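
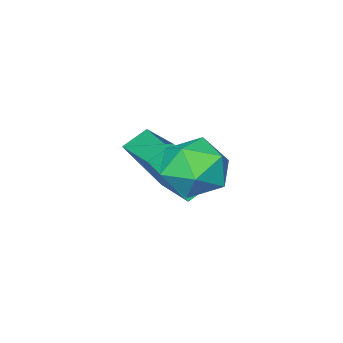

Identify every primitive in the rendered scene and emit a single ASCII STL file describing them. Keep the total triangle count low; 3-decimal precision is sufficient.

solid 
facet normal 0.390 0.826 -0.408
outer loop
vertex 0.779 2.845 2.094
vertex -0.003 3.401 2.472
vertex 0.854 3.272 3.029
endloop
endfacet
facet normal 0.903 0.359 -0.237
outer loop
vertex 0.779 2.845 2.094
vertex 0.854 3.272 3.029
vertex 1.195 2.312 2.872
endloop
endfacet
facet normal 0.772 -0.250 -0.584
outer loop
vertex 0.779 2.845 2.094
vertex 1.195 2.312 2.872
vertex 0.549 1.848 2.217
endloop
endfacet
facet normal 0.178 -0.161 -0.971
outer loop
vertex 0.779 2.845 2.094
vertex 0.549 1.848 2.217
vertex -0.191 2.521 1.97
endloop
endfacet
facet normal -0.058 0.504 -0.862
outer loop
vertex 0.779 2.845 2.094
vertex -0.191 2.521 1.97
vertex -0.003 3.401 2.472
endloop
endfacet
facet normal 0.857 0.229 0.463
outer loop
vertex 1.195 2.312 2.872
vertex 0.854 3.272 3.029
vertex 0.671 2.539 3.73
endloop
endfacet
facet normal 0.027 0.982 0.185
outer loop
vertex 0.854 3.272 3.029
vertex -0.003 3.401 2.472
vertex -0.069 3.212 3.483
endloop
endfacet
facet normal -0.697 0.462 -0.548
outer loop
vertex -0.003 3.401 2.472
vertex -0.191 2.521 1.97
vertex -0.715 2.748 2.828
endloop
endfacet
facet normal -0.316 -0.613 -0.724
outer loop
vertex -0.191 2.521 1.97
vertex 0.549 1.848 2.217
vertex -0.374 1.788 2.671
endloop
endfacet
facet normal 0.645 -0.758 -0.100
outer loop
vertex 0.549 1.848 2.217
vertex 1.195 2.312 2.872
vertex 0.483 1.659 3.228
endloop
endfacet
facet normal -0.178 0.161 0.971
outer loop
vertex -0.299 2.215 3.606
vertex 0.671 2.539 3.73
vertex -0.069 3.212 3.483
endloop
endfacet
facet normal -0.772 0.250 0.584
outer loop
vertex -0.299 2.215 3.606
vertex -0.069 3.212 3.483
vertex -0.715 2.748 2.828
endloop
endfacet
facet normal -0.903 -0.359 0.237
outer loop
vertex -0.299 2.215 3.606
vertex -0.715 2.748 2.828
vertex -0.374 1.788 2.671
endloop
endfacet
facet normal -0.390 -0.826 0.408
outer loop
vertex -0.299 2.215 3.606
vertex -0.374 1.788 2.671
vertex 0.483 1.659 3.228
endloop
endfacet
facet normal 0.058 -0.504 0.862
outer loop
vertex -0.299 2.215 3.606
vertex 0.483 1.659 3.228
vertex 0.671 2.539 3.73
endloop
endfacet
facet normal 0.316 0.613 0.724
outer loop
vertex -0.069 3.212 3.483
vertex 0.671 2.539 3.73
vertex 0.854 3.272 3.029
endloop
endfacet
facet normal -0.645 0.758 0.100
outer loop
vertex -0.715 2.748 2.828
vertex -0.069 3.212 3.483
vertex -0.003 3.401 2.472
endloop
endfacet
facet normal -0.857 -0.229 -0.463
outer loop
vertex -0.374 1.788 2.671
vertex -0.715 2.748 2.828
vertex -0.191 2.521 1.97
endloop
endfacet
facet normal -0.027 -0.982 -0.185
outer loop
vertex 0.483 1.659 3.228
vertex -0.374 1.788 2.671
vertex 0.549 1.848 2.217
endloop
endfacet
facet normal 0.697 -0.462 0.548
outer loop
vertex 0.671 2.539 3.73
vertex 0.483 1.659 3.228
vertex 1.195 2.312 2.872
endloop
endfacet
facet normal -0.414 0.411 -0.812
outer loop
vertex -1.007 1.837 1.365
vertex -0.249 1.713 0.916
vertex -1.7 -0.109 0.734
endloop
endfacet
facet normal -0.852 0.140 0.505
outer loop
vertex -0.951 -0.853 2.204
vertex -1.007 1.837 1.365
vertex -1.7 -0.109 0.734
endloop
endfacet
facet normal -0.414 0.411 -0.812
outer loop
vertex -1.7 -0.109 0.734
vertex -0.249 1.713 0.916
vertex -0.942 -0.233 0.285
endloop
endfacet
facet normal -0.321 -0.901 -0.293
outer loop
vertex -0.942 -0.233 0.285
vertex -0.951 -0.853 2.204
vertex -1.7 -0.109 0.734
endloop
endfacet
facet normal 0.321 0.901 0.293
outer loop
vertex -1.007 1.837 1.365
vertex 0.5 0.969 2.386
vertex -0.249 1.713 0.916
endloop
endfacet
facet normal -0.852 0.140 0.505
outer loop
vertex -0.258 1.093 2.835
vertex -1.007 1.837 1.365
vertex -0.951 -0.853 2.204
endloop
endfacet
facet normal 0.321 0.901 0.293
outer loop
vertex -0.258 1.093 2.835
vertex 0.5 0.969 2.386
vertex -1.007 1.837 1.365
endloop
endfacet
facet normal 0.852 -0.140 -0.505
outer loop
vertex -0.249 1.713 0.916
vertex 0.5 0.969 2.386
vertex -0.942 -0.233 0.285
endloop
endfacet
facet normal -0.321 -0.901 -0.293
outer loop
vertex -0.193 -0.977 1.755
vertex -0.951 -0.853 2.204
vertex -0.942 -0.233 0.285
endloop
endfacet
facet normal 0.852 -0.140 -0.505
outer loop
vertex -0.942 -0.233 0.285
vertex 0.5 0.969 2.386
vertex -0.193 -0.977 1.755
endloop
endfacet
facet normal 0.414 -0.411 0.812
outer loop
vertex -0.193 -0.977 1.755
vertex -0.258 1.093 2.835
vertex -0.951 -0.853 2.204
endloop
endfacet
facet normal 0.414 -0.411 0.812
outer loop
vertex 0.5 0.969 2.386
vertex -0.258 1.093 2.835
vertex -0.193 -0.977 1.755
endloop
endfacet

endsolid


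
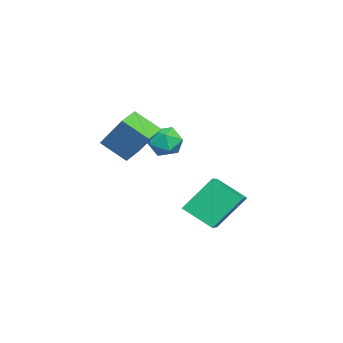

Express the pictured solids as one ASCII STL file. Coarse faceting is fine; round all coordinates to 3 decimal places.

solid 
facet normal -0.930 0.005 -0.368
outer loop
vertex 0.763 0.599 0.573
vertex 1.082 1.785 -0.217
vertex 1.298 -0.457 -0.796
endloop
endfacet
facet normal -0.219 -0.812 0.541
outer loop
vertex 2.498 -0.465 -0.323
vertex 0.763 0.599 0.573
vertex 1.298 -0.457 -0.796
endloop
endfacet
facet normal -0.930 0.005 -0.367
outer loop
vertex 1.298 -0.457 -0.796
vertex 1.082 1.785 -0.217
vertex 1.617 0.728 -1.587
endloop
endfacet
facet normal 0.294 -0.584 -0.756
outer loop
vertex 1.617 0.728 -1.587
vertex 2.498 -0.465 -0.323
vertex 1.298 -0.457 -0.796
endloop
endfacet
facet normal -0.294 0.583 0.757
outer loop
vertex 0.763 0.599 0.573
vertex 2.282 1.777 0.256
vertex 1.082 1.785 -0.217
endloop
endfacet
facet normal -0.219 -0.812 0.541
outer loop
vertex 1.963 0.592 1.047
vertex 0.763 0.599 0.573
vertex 2.498 -0.465 -0.323
endloop
endfacet
facet normal -0.295 0.584 0.756
outer loop
vertex 1.963 0.592 1.047
vertex 2.282 1.777 0.256
vertex 0.763 0.599 0.573
endloop
endfacet
facet normal 0.219 0.812 -0.541
outer loop
vertex 1.082 1.785 -0.217
vertex 2.282 1.777 0.256
vertex 1.617 0.728 -1.587
endloop
endfacet
facet normal 0.295 -0.583 -0.757
outer loop
vertex 2.817 0.721 -1.113
vertex 2.498 -0.465 -0.323
vertex 1.617 0.728 -1.587
endloop
endfacet
facet normal 0.218 0.812 -0.541
outer loop
vertex 1.617 0.728 -1.587
vertex 2.282 1.777 0.256
vertex 2.817 0.721 -1.113
endloop
endfacet
facet normal 0.930 -0.005 0.367
outer loop
vertex 2.817 0.721 -1.113
vertex 1.963 0.592 1.047
vertex 2.498 -0.465 -0.323
endloop
endfacet
facet normal 0.930 -0.005 0.367
outer loop
vertex 2.282 1.777 0.256
vertex 1.963 0.592 1.047
vertex 2.817 0.721 -1.113
endloop
endfacet
facet normal 0.244 0.591 0.769
outer loop
vertex 0.508 -0.729 2.429
vertex 0.107 -1.2 2.918
vertex 0.871 -1.335 2.779
endloop
endfacet
facet normal 0.750 0.604 0.268
outer loop
vertex 0.508 -0.729 2.429
vertex 0.871 -1.335 2.779
vertex 1.013 -1.175 2.02
endloop
endfacet
facet normal 0.451 0.824 -0.342
outer loop
vertex 0.508 -0.729 2.429
vertex 1.013 -1.175 2.02
vertex 0.336 -0.942 1.69
endloop
endfacet
facet normal -0.240 0.946 -0.217
outer loop
vertex 0.508 -0.729 2.429
vertex 0.336 -0.942 1.69
vertex -0.224 -0.957 2.245
endloop
endfacet
facet normal -0.368 0.802 0.471
outer loop
vertex 0.508 -0.729 2.429
vertex -0.224 -0.957 2.245
vertex 0.107 -1.2 2.918
endloop
endfacet
facet normal 0.983 -0.063 0.171
outer loop
vertex 1.013 -1.175 2.02
vertex 0.871 -1.335 2.779
vertex 0.924 -1.923 2.255
endloop
endfacet
facet normal 0.163 -0.087 0.983
outer loop
vertex 0.871 -1.335 2.779
vertex 0.107 -1.2 2.918
vertex 0.364 -1.938 2.81
endloop
endfacet
facet normal -0.828 0.255 0.499
outer loop
vertex 0.107 -1.2 2.918
vertex -0.224 -0.957 2.245
vertex -0.313 -1.705 2.48
endloop
endfacet
facet normal -0.620 0.490 -0.613
outer loop
vertex -0.224 -0.957 2.245
vertex 0.336 -0.942 1.69
vertex -0.171 -1.545 1.721
endloop
endfacet
facet normal 0.499 0.293 -0.816
outer loop
vertex 0.336 -0.942 1.69
vertex 1.013 -1.175 2.02
vertex 0.593 -1.68 1.582
endloop
endfacet
facet normal 0.240 -0.946 0.217
outer loop
vertex 0.192 -2.151 2.071
vertex 0.924 -1.923 2.255
vertex 0.364 -1.938 2.81
endloop
endfacet
facet normal -0.451 -0.824 0.342
outer loop
vertex 0.192 -2.151 2.071
vertex 0.364 -1.938 2.81
vertex -0.313 -1.705 2.48
endloop
endfacet
facet normal -0.750 -0.604 -0.268
outer loop
vertex 0.192 -2.151 2.071
vertex -0.313 -1.705 2.48
vertex -0.171 -1.545 1.721
endloop
endfacet
facet normal -0.244 -0.591 -0.769
outer loop
vertex 0.192 -2.151 2.071
vertex -0.171 -1.545 1.721
vertex 0.593 -1.68 1.582
endloop
endfacet
facet normal 0.368 -0.802 -0.471
outer loop
vertex 0.192 -2.151 2.071
vertex 0.593 -1.68 1.582
vertex 0.924 -1.923 2.255
endloop
endfacet
facet normal 0.620 -0.490 0.613
outer loop
vertex 0.364 -1.938 2.81
vertex 0.924 -1.923 2.255
vertex 0.871 -1.335 2.779
endloop
endfacet
facet normal -0.499 -0.293 0.816
outer loop
vertex -0.313 -1.705 2.48
vertex 0.364 -1.938 2.81
vertex 0.107 -1.2 2.918
endloop
endfacet
facet normal -0.983 0.063 -0.171
outer loop
vertex -0.171 -1.545 1.721
vertex -0.313 -1.705 2.48
vertex -0.224 -0.957 2.245
endloop
endfacet
facet normal -0.163 0.087 -0.983
outer loop
vertex 0.593 -1.68 1.582
vertex -0.171 -1.545 1.721
vertex 0.336 -0.942 1.69
endloop
endfacet
facet normal 0.828 -0.255 -0.499
outer loop
vertex 0.924 -1.923 2.255
vertex 0.593 -1.68 1.582
vertex 1.013 -1.175 2.02
endloop
endfacet
facet normal -0.934 0.307 0.184
outer loop
vertex 2.883 -2.13 4.617
vertex 3.062 -1.124 3.846
vertex 2.312 -3.058 3.272
endloop
endfacet
facet normal -0.140 -0.786 0.602
outer loop
vertex 3.218 -3.356 3.094
vertex 2.883 -2.13 4.617
vertex 2.312 -3.058 3.272
endloop
endfacet
facet normal -0.934 0.308 0.184
outer loop
vertex 2.312 -3.058 3.272
vertex 3.062 -1.124 3.846
vertex 2.492 -2.052 2.502
endloop
endfacet
facet normal -0.329 -0.536 -0.777
outer loop
vertex 2.492 -2.052 2.502
vertex 3.218 -3.356 3.094
vertex 2.312 -3.058 3.272
endloop
endfacet
facet normal 0.329 0.537 0.777
outer loop
vertex 2.883 -2.13 4.617
vertex 3.968 -1.422 3.668
vertex 3.062 -1.124 3.846
endloop
endfacet
facet normal -0.140 -0.786 0.602
outer loop
vertex 3.788 -2.428 4.438
vertex 2.883 -2.13 4.617
vertex 3.218 -3.356 3.094
endloop
endfacet
facet normal 0.330 0.536 0.777
outer loop
vertex 3.788 -2.428 4.438
vertex 3.968 -1.422 3.668
vertex 2.883 -2.13 4.617
endloop
endfacet
facet normal 0.140 0.786 -0.602
outer loop
vertex 3.062 -1.124 3.846
vertex 3.968 -1.422 3.668
vertex 2.492 -2.052 2.502
endloop
endfacet
facet normal -0.330 -0.536 -0.777
outer loop
vertex 3.397 -2.35 2.323
vertex 3.218 -3.356 3.094
vertex 2.492 -2.052 2.502
endloop
endfacet
facet normal 0.140 0.786 -0.602
outer loop
vertex 2.492 -2.052 2.502
vertex 3.968 -1.422 3.668
vertex 3.397 -2.35 2.323
endloop
endfacet
facet normal 0.934 -0.307 -0.184
outer loop
vertex 3.397 -2.35 2.323
vertex 3.788 -2.428 4.438
vertex 3.218 -3.356 3.094
endloop
endfacet
facet normal 0.934 -0.308 -0.184
outer loop
vertex 3.968 -1.422 3.668
vertex 3.788 -2.428 4.438
vertex 3.397 -2.35 2.323
endloop
endfacet

endsolid


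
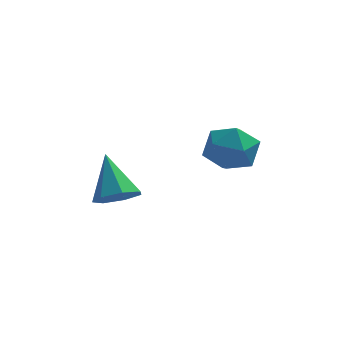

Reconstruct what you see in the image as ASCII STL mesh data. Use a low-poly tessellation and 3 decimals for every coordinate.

solid 
facet normal 0.295 -0.596 -0.747
outer loop
vertex 0.371 -0.407 -2.128
vertex -0.22 -0.794 -2.053
vertex -0.112 -0.225 -2.464
endloop
endfacet
facet normal 0.393 0.917 -0.067
outer loop
vertex 0.371 -0.407 -2.128
vertex -0.112 -0.225 -2.464
vertex -0.68 0.134 -0.887
endloop
endfacet
facet normal 0.296 -0.596 -0.747
outer loop
vertex -0.112 -0.225 -2.464
vertex -0.22 -0.794 -2.053
vertex -0.676 -0.471 -2.491
endloop
endfacet
facet normal -0.364 0.871 -0.329
outer loop
vertex -0.112 -0.225 -2.464
vertex -0.676 -0.471 -2.491
vertex -0.68 0.134 -0.887
endloop
endfacet
facet normal 0.295 -0.596 -0.747
outer loop
vertex -0.676 -0.471 -2.491
vertex -0.22 -0.794 -2.053
vertex -0.896 -0.96 -2.188
endloop
endfacet
facet normal -0.932 0.339 -0.130
outer loop
vertex -0.676 -0.471 -2.491
vertex -0.896 -0.96 -2.188
vertex -0.68 0.134 -0.887
endloop
endfacet
facet normal 0.295 -0.594 -0.748
outer loop
vertex -0.896 -0.96 -2.188
vertex -0.22 -0.794 -2.053
vertex -0.607 -1.325 -1.784
endloop
endfacet
facet normal -0.882 -0.278 0.380
outer loop
vertex -0.896 -0.96 -2.188
vertex -0.607 -1.325 -1.784
vertex -0.68 0.134 -0.887
endloop
endfacet
facet normal 0.296 -0.594 -0.748
outer loop
vertex -0.607 -1.325 -1.784
vertex -0.22 -0.794 -2.053
vertex -0.026 -1.289 -1.583
endloop
endfacet
facet normal -0.251 -0.516 0.819
outer loop
vertex -0.607 -1.325 -1.784
vertex -0.026 -1.289 -1.583
vertex -0.68 0.134 -0.887
endloop
endfacet
facet normal 0.295 -0.595 -0.748
outer loop
vertex -0.026 -1.289 -1.583
vertex -0.22 -0.794 -2.053
vertex 0.409 -0.881 -1.736
endloop
endfacet
facet normal 0.483 -0.195 0.853
outer loop
vertex -0.026 -1.289 -1.583
vertex 0.409 -0.881 -1.736
vertex -0.68 0.134 -0.887
endloop
endfacet
facet normal 0.295 -0.595 -0.748
outer loop
vertex 0.409 -0.881 -1.736
vertex -0.22 -0.794 -2.053
vertex 0.371 -0.407 -2.128
endloop
endfacet
facet normal 0.770 0.442 0.460
outer loop
vertex 0.409 -0.881 -1.736
vertex 0.371 -0.407 -2.128
vertex -0.68 0.134 -0.887
endloop
endfacet
facet normal -0.891 0.453 -0.022
outer loop
vertex 2.462 -0.186 -0.229
vertex 2.076 -0.945 -0.21
vertex 2.262 -0.544 0.517
endloop
endfacet
facet normal -0.406 0.861 0.304
outer loop
vertex 2.462 -0.186 -0.229
vertex 2.262 -0.544 0.517
vertex 3.013 -0.155 0.419
endloop
endfacet
facet normal 0.128 0.979 -0.156
outer loop
vertex 2.462 -0.186 -0.229
vertex 3.013 -0.155 0.419
vertex 3.292 -0.317 -0.37
endloop
endfacet
facet normal -0.028 0.643 -0.765
outer loop
vertex 2.462 -0.186 -0.229
vertex 3.292 -0.317 -0.37
vertex 2.712 -0.805 -0.759
endloop
endfacet
facet normal -0.659 0.318 -0.682
outer loop
vertex 2.462 -0.186 -0.229
vertex 2.712 -0.805 -0.759
vertex 2.076 -0.945 -0.21
endloop
endfacet
facet normal -0.145 0.495 0.857
outer loop
vertex 3.013 -0.155 0.419
vertex 2.262 -0.544 0.517
vertex 2.968 -0.895 0.839
endloop
endfacet
facet normal -0.930 -0.166 0.329
outer loop
vertex 2.262 -0.544 0.517
vertex 2.076 -0.945 -0.21
vertex 2.388 -1.383 0.45
endloop
endfacet
facet normal -0.553 -0.386 -0.739
outer loop
vertex 2.076 -0.945 -0.21
vertex 2.712 -0.805 -0.759
vertex 2.667 -1.545 -0.339
endloop
endfacet
facet normal 0.468 0.140 -0.873
outer loop
vertex 2.712 -0.805 -0.759
vertex 3.292 -0.317 -0.37
vertex 3.418 -1.156 -0.437
endloop
endfacet
facet normal 0.720 0.685 0.114
outer loop
vertex 3.292 -0.317 -0.37
vertex 3.013 -0.155 0.419
vertex 3.604 -0.755 0.29
endloop
endfacet
facet normal 0.028 -0.643 0.765
outer loop
vertex 3.218 -1.514 0.309
vertex 2.968 -0.895 0.839
vertex 2.388 -1.383 0.45
endloop
endfacet
facet normal -0.128 -0.979 0.156
outer loop
vertex 3.218 -1.514 0.309
vertex 2.388 -1.383 0.45
vertex 2.667 -1.545 -0.339
endloop
endfacet
facet normal 0.406 -0.861 -0.304
outer loop
vertex 3.218 -1.514 0.309
vertex 2.667 -1.545 -0.339
vertex 3.418 -1.156 -0.437
endloop
endfacet
facet normal 0.891 -0.453 0.022
outer loop
vertex 3.218 -1.514 0.309
vertex 3.418 -1.156 -0.437
vertex 3.604 -0.755 0.29
endloop
endfacet
facet normal 0.659 -0.318 0.682
outer loop
vertex 3.218 -1.514 0.309
vertex 3.604 -0.755 0.29
vertex 2.968 -0.895 0.839
endloop
endfacet
facet normal -0.468 -0.140 0.873
outer loop
vertex 2.388 -1.383 0.45
vertex 2.968 -0.895 0.839
vertex 2.262 -0.544 0.517
endloop
endfacet
facet normal -0.720 -0.685 -0.114
outer loop
vertex 2.667 -1.545 -0.339
vertex 2.388 -1.383 0.45
vertex 2.076 -0.945 -0.21
endloop
endfacet
facet normal 0.145 -0.495 -0.857
outer loop
vertex 3.418 -1.156 -0.437
vertex 2.667 -1.545 -0.339
vertex 2.712 -0.805 -0.759
endloop
endfacet
facet normal 0.930 0.166 -0.329
outer loop
vertex 3.604 -0.755 0.29
vertex 3.418 -1.156 -0.437
vertex 3.292 -0.317 -0.37
endloop
endfacet
facet normal 0.553 0.386 0.739
outer loop
vertex 2.968 -0.895 0.839
vertex 3.604 -0.755 0.29
vertex 3.013 -0.155 0.419
endloop
endfacet

endsolid


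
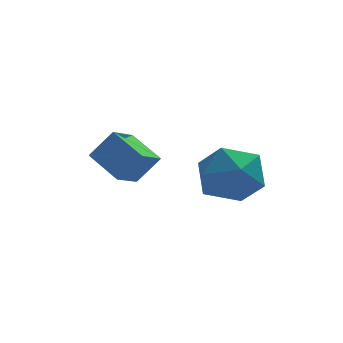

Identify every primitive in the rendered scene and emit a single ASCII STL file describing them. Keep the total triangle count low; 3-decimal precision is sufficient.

solid 
facet normal -0.785 0.124 0.606
outer loop
vertex 1.141 -0.304 -3.367
vertex 1.064 -1.253 -3.272
vertex 1.611 -0.754 -2.666
endloop
endfacet
facet normal -0.334 0.675 0.658
outer loop
vertex 1.141 -0.304 -3.367
vertex 1.611 -0.754 -2.666
vertex 2.043 -0.058 -3.161
endloop
endfacet
facet normal -0.265 0.964 0.009
outer loop
vertex 1.141 -0.304 -3.367
vertex 2.043 -0.058 -3.161
vertex 1.762 -0.127 -4.073
endloop
endfacet
facet normal -0.673 0.593 -0.443
outer loop
vertex 1.141 -0.304 -3.367
vertex 1.762 -0.127 -4.073
vertex 1.157 -0.865 -4.142
endloop
endfacet
facet normal -0.995 0.073 -0.074
outer loop
vertex 1.141 -0.304 -3.367
vertex 1.157 -0.865 -4.142
vertex 1.064 -1.253 -3.272
endloop
endfacet
facet normal 0.302 0.421 0.855
outer loop
vertex 2.043 -0.058 -3.161
vertex 1.611 -0.754 -2.666
vertex 2.523 -0.855 -2.938
endloop
endfacet
facet normal -0.427 -0.470 0.772
outer loop
vertex 1.611 -0.754 -2.666
vertex 1.064 -1.253 -3.272
vertex 1.918 -1.593 -3.007
endloop
endfacet
facet normal -0.766 -0.553 -0.328
outer loop
vertex 1.064 -1.253 -3.272
vertex 1.157 -0.865 -4.142
vertex 1.637 -1.662 -3.919
endloop
endfacet
facet normal -0.244 0.287 -0.926
outer loop
vertex 1.157 -0.865 -4.142
vertex 1.762 -0.127 -4.073
vertex 2.069 -0.966 -4.414
endloop
endfacet
facet normal 0.414 0.889 -0.195
outer loop
vertex 1.762 -0.127 -4.073
vertex 2.043 -0.058 -3.161
vertex 2.616 -0.467 -3.808
endloop
endfacet
facet normal 0.673 -0.593 0.443
outer loop
vertex 2.539 -1.416 -3.713
vertex 2.523 -0.855 -2.938
vertex 1.918 -1.593 -3.007
endloop
endfacet
facet normal 0.265 -0.964 -0.009
outer loop
vertex 2.539 -1.416 -3.713
vertex 1.918 -1.593 -3.007
vertex 1.637 -1.662 -3.919
endloop
endfacet
facet normal 0.334 -0.675 -0.658
outer loop
vertex 2.539 -1.416 -3.713
vertex 1.637 -1.662 -3.919
vertex 2.069 -0.966 -4.414
endloop
endfacet
facet normal 0.785 -0.124 -0.606
outer loop
vertex 2.539 -1.416 -3.713
vertex 2.069 -0.966 -4.414
vertex 2.616 -0.467 -3.808
endloop
endfacet
facet normal 0.995 -0.073 0.074
outer loop
vertex 2.539 -1.416 -3.713
vertex 2.616 -0.467 -3.808
vertex 2.523 -0.855 -2.938
endloop
endfacet
facet normal 0.244 -0.287 0.926
outer loop
vertex 1.918 -1.593 -3.007
vertex 2.523 -0.855 -2.938
vertex 1.611 -0.754 -2.666
endloop
endfacet
facet normal -0.414 -0.889 0.195
outer loop
vertex 1.637 -1.662 -3.919
vertex 1.918 -1.593 -3.007
vertex 1.064 -1.253 -3.272
endloop
endfacet
facet normal -0.302 -0.421 -0.855
outer loop
vertex 2.069 -0.966 -4.414
vertex 1.637 -1.662 -3.919
vertex 1.157 -0.865 -4.142
endloop
endfacet
facet normal 0.427 0.470 -0.772
outer loop
vertex 2.616 -0.467 -3.808
vertex 2.069 -0.966 -4.414
vertex 1.762 -0.127 -4.073
endloop
endfacet
facet normal 0.766 0.553 0.328
outer loop
vertex 2.523 -0.855 -2.938
vertex 2.616 -0.467 -3.808
vertex 2.043 -0.058 -3.161
endloop
endfacet
facet normal -0.626 -0.002 -0.780
outer loop
vertex -1.417 0.404 -3.23
vertex -0.852 1.033 -3.685
vertex -0.849 -0.435 -3.683
endloop
endfacet
facet normal -0.588 -0.655 0.475
outer loop
vertex -0.248 -0.433 -2.935
vertex -1.417 0.404 -3.23
vertex -0.849 -0.435 -3.683
endloop
endfacet
facet normal -0.626 -0.002 -0.779
outer loop
vertex -0.849 -0.435 -3.683
vertex -0.852 1.033 -3.685
vertex -0.284 0.194 -4.139
endloop
endfacet
facet normal 0.511 -0.756 -0.409
outer loop
vertex -0.284 0.194 -4.139
vertex -0.248 -0.433 -2.935
vertex -0.849 -0.435 -3.683
endloop
endfacet
facet normal -0.512 0.756 0.409
outer loop
vertex -1.417 0.404 -3.23
vertex -0.251 1.035 -2.937
vertex -0.852 1.033 -3.685
endloop
endfacet
facet normal -0.589 -0.655 0.474
outer loop
vertex -0.816 0.406 -2.481
vertex -1.417 0.404 -3.23
vertex -0.248 -0.433 -2.935
endloop
endfacet
facet normal -0.512 0.756 0.409
outer loop
vertex -0.816 0.406 -2.481
vertex -0.251 1.035 -2.937
vertex -1.417 0.404 -3.23
endloop
endfacet
facet normal 0.588 0.655 -0.474
outer loop
vertex -0.852 1.033 -3.685
vertex -0.251 1.035 -2.937
vertex -0.284 0.194 -4.139
endloop
endfacet
facet normal 0.512 -0.756 -0.409
outer loop
vertex 0.317 0.196 -3.39
vertex -0.248 -0.433 -2.935
vertex -0.284 0.194 -4.139
endloop
endfacet
facet normal 0.589 0.655 -0.474
outer loop
vertex -0.284 0.194 -4.139
vertex -0.251 1.035 -2.937
vertex 0.317 0.196 -3.39
endloop
endfacet
facet normal 0.626 0.002 0.780
outer loop
vertex 0.317 0.196 -3.39
vertex -0.816 0.406 -2.481
vertex -0.248 -0.433 -2.935
endloop
endfacet
facet normal 0.626 0.003 0.780
outer loop
vertex -0.251 1.035 -2.937
vertex -0.816 0.406 -2.481
vertex 0.317 0.196 -3.39
endloop
endfacet

endsolid


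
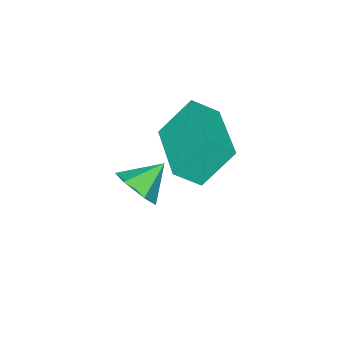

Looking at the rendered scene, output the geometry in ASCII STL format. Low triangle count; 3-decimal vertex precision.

solid 
facet normal 0.758 -0.274 -0.592
outer loop
vertex -1.974 -2.831 -2.356
vertex -2.328 -3.405 -2.544
vertex -2.401 -2.814 -2.911
endloop
endfacet
facet normal -0.175 0.971 0.165
outer loop
vertex -1.974 -2.831 -2.356
vertex -2.401 -2.814 -2.911
vertex -3.132 -3.115 -1.916
endloop
endfacet
facet normal 0.758 -0.274 -0.592
outer loop
vertex -2.401 -2.814 -2.911
vertex -2.328 -3.405 -2.544
vertex -2.755 -3.388 -3.098
endloop
endfacet
facet normal -0.734 0.572 -0.366
outer loop
vertex -2.401 -2.814 -2.911
vertex -2.755 -3.388 -3.098
vertex -3.132 -3.115 -1.916
endloop
endfacet
facet normal 0.757 -0.275 -0.592
outer loop
vertex -2.755 -3.388 -3.098
vertex -2.328 -3.405 -2.544
vertex -2.683 -3.979 -2.731
endloop
endfacet
facet normal -0.935 -0.262 -0.238
outer loop
vertex -2.755 -3.388 -3.098
vertex -2.683 -3.979 -2.731
vertex -3.132 -3.115 -1.916
endloop
endfacet
facet normal 0.757 -0.275 -0.592
outer loop
vertex -2.683 -3.979 -2.731
vertex -2.328 -3.405 -2.544
vertex -2.256 -3.997 -2.177
endloop
endfacet
facet normal -0.578 -0.699 0.422
outer loop
vertex -2.683 -3.979 -2.731
vertex -2.256 -3.997 -2.177
vertex -3.132 -3.115 -1.916
endloop
endfacet
facet normal 0.758 -0.275 -0.592
outer loop
vertex -2.256 -3.997 -2.177
vertex -2.328 -3.405 -2.544
vertex -1.901 -3.423 -1.989
endloop
endfacet
facet normal -0.019 -0.301 0.954
outer loop
vertex -2.256 -3.997 -2.177
vertex -1.901 -3.423 -1.989
vertex -3.132 -3.115 -1.916
endloop
endfacet
facet normal 0.758 -0.274 -0.592
outer loop
vertex -1.901 -3.423 -1.989
vertex -2.328 -3.405 -2.544
vertex -1.974 -2.831 -2.356
endloop
endfacet
facet normal 0.183 0.534 0.825
outer loop
vertex -1.901 -3.423 -1.989
vertex -1.974 -2.831 -2.356
vertex -3.132 -3.115 -1.916
endloop
endfacet
facet normal -0.664 -0.748 -0.002
outer loop
vertex -3.067 -2.224 0.974
vertex -3.584 -1.764 0.446
vertex -2.457 -2.762 -0.092
endloop
endfacet
facet normal 0.593 -0.529 0.607
outer loop
vertex -1.156 -1.296 -0.086
vertex -3.067 -2.224 0.974
vertex -2.457 -2.762 -0.092
endloop
endfacet
facet normal -0.664 -0.748 -0.003
outer loop
vertex -2.457 -2.762 -0.092
vertex -3.584 -1.764 0.446
vertex -2.973 -2.302 -0.619
endloop
endfacet
facet normal 0.455 -0.401 -0.795
outer loop
vertex -2.973 -2.302 -0.619
vertex -1.156 -1.296 -0.086
vertex -2.457 -2.762 -0.092
endloop
endfacet
facet normal -0.455 0.401 0.795
outer loop
vertex -3.067 -2.224 0.974
vertex -2.283 -0.298 0.452
vertex -3.584 -1.764 0.446
endloop
endfacet
facet normal 0.593 -0.528 0.607
outer loop
vertex -1.767 -0.758 0.979
vertex -3.067 -2.224 0.974
vertex -1.156 -1.296 -0.086
endloop
endfacet
facet normal -0.455 0.401 0.795
outer loop
vertex -1.767 -0.758 0.979
vertex -2.283 -0.298 0.452
vertex -3.067 -2.224 0.974
endloop
endfacet
facet normal -0.593 0.529 -0.607
outer loop
vertex -3.584 -1.764 0.446
vertex -2.283 -0.298 0.452
vertex -2.973 -2.302 -0.619
endloop
endfacet
facet normal 0.455 -0.401 -0.795
outer loop
vertex -1.673 -0.836 -0.614
vertex -1.156 -1.296 -0.086
vertex -2.973 -2.302 -0.619
endloop
endfacet
facet normal -0.594 0.529 -0.607
outer loop
vertex -2.973 -2.302 -0.619
vertex -2.283 -0.298 0.452
vertex -1.673 -0.836 -0.614
endloop
endfacet
facet normal 0.663 0.748 0.002
outer loop
vertex -1.673 -0.836 -0.614
vertex -1.767 -0.758 0.979
vertex -1.156 -1.296 -0.086
endloop
endfacet
facet normal 0.664 0.748 0.003
outer loop
vertex -2.283 -0.298 0.452
vertex -1.767 -0.758 0.979
vertex -1.673 -0.836 -0.614
endloop
endfacet

endsolid


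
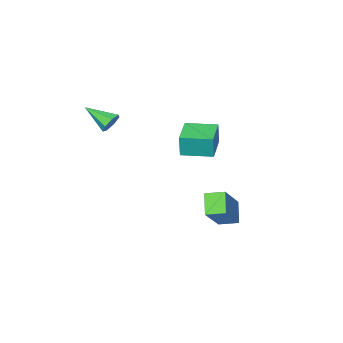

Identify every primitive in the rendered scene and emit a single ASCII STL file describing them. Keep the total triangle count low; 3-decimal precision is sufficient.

solid 
facet normal -0.428 0.784 -0.449
outer loop
vertex 1.515 -3.253 2.369
vertex 1.043 -3.3 2.737
vertex 1.546 -2.982 2.813
endloop
endfacet
facet normal 0.993 0.057 -0.104
outer loop
vertex 1.515 -3.253 2.369
vertex 1.546 -2.982 2.813
vertex 1.697 -4.5 3.423
endloop
endfacet
facet normal -0.428 0.784 -0.450
outer loop
vertex 1.546 -2.982 2.813
vertex 1.043 -3.3 2.737
vertex 1.199 -2.95 3.199
endloop
endfacet
facet normal 0.718 0.320 0.619
outer loop
vertex 1.546 -2.982 2.813
vertex 1.199 -2.95 3.199
vertex 1.697 -4.5 3.423
endloop
endfacet
facet normal -0.428 0.784 -0.450
outer loop
vertex 1.199 -2.95 3.199
vertex 1.043 -3.3 2.737
vertex 0.734 -3.182 3.237
endloop
endfacet
facet normal 0.008 0.146 0.989
outer loop
vertex 1.199 -2.95 3.199
vertex 0.734 -3.182 3.237
vertex 1.697 -4.5 3.423
endloop
endfacet
facet normal -0.427 0.785 -0.449
outer loop
vertex 0.734 -3.182 3.237
vertex 1.043 -3.3 2.737
vertex 0.502 -3.502 2.898
endloop
endfacet
facet normal -0.599 -0.335 0.727
outer loop
vertex 0.734 -3.182 3.237
vertex 0.502 -3.502 2.898
vertex 1.697 -4.5 3.423
endloop
endfacet
facet normal -0.427 0.785 -0.449
outer loop
vertex 0.502 -3.502 2.898
vertex 1.043 -3.3 2.737
vertex 0.677 -3.67 2.438
endloop
endfacet
facet normal -0.649 -0.760 0.031
outer loop
vertex 0.502 -3.502 2.898
vertex 0.677 -3.67 2.438
vertex 1.697 -4.5 3.423
endloop
endfacet
facet normal -0.428 0.785 -0.448
outer loop
vertex 0.677 -3.67 2.438
vertex 1.043 -3.3 2.737
vertex 1.128 -3.559 2.202
endloop
endfacet
facet normal -0.102 -0.810 -0.577
outer loop
vertex 0.677 -3.67 2.438
vertex 1.128 -3.559 2.202
vertex 1.697 -4.5 3.423
endloop
endfacet
facet normal -0.428 0.785 -0.448
outer loop
vertex 1.128 -3.559 2.202
vertex 1.043 -3.3 2.737
vertex 1.515 -3.253 2.369
endloop
endfacet
facet normal 0.628 -0.447 -0.637
outer loop
vertex 1.128 -3.559 2.202
vertex 1.515 -3.253 2.369
vertex 1.697 -4.5 3.423
endloop
endfacet
facet normal -0.701 0.679 0.218
outer loop
vertex -1.361 2.226 0.229
vertex -0.903 2.964 -0.599
vertex -2.675 1.354 -1.276
endloop
endfacet
facet normal -0.382 -0.615 0.690
outer loop
vertex -2.017 0.716 -1.481
vertex -1.361 2.226 0.229
vertex -2.675 1.354 -1.276
endloop
endfacet
facet normal -0.701 0.679 0.218
outer loop
vertex -2.675 1.354 -1.276
vertex -0.903 2.964 -0.599
vertex -2.217 2.092 -2.104
endloop
endfacet
facet normal -0.603 -0.400 -0.690
outer loop
vertex -2.217 2.092 -2.104
vertex -2.017 0.716 -1.481
vertex -2.675 1.354 -1.276
endloop
endfacet
facet normal 0.603 0.400 0.690
outer loop
vertex -1.361 2.226 0.229
vertex -0.245 2.326 -0.804
vertex -0.903 2.964 -0.599
endloop
endfacet
facet normal -0.382 -0.615 0.690
outer loop
vertex -0.703 1.588 0.024
vertex -1.361 2.226 0.229
vertex -2.017 0.716 -1.481
endloop
endfacet
facet normal 0.603 0.400 0.690
outer loop
vertex -0.703 1.588 0.024
vertex -0.245 2.326 -0.804
vertex -1.361 2.226 0.229
endloop
endfacet
facet normal 0.382 0.615 -0.690
outer loop
vertex -0.903 2.964 -0.599
vertex -0.245 2.326 -0.804
vertex -2.217 2.092 -2.104
endloop
endfacet
facet normal -0.603 -0.400 -0.690
outer loop
vertex -1.559 1.454 -2.309
vertex -2.017 0.716 -1.481
vertex -2.217 2.092 -2.104
endloop
endfacet
facet normal 0.382 0.615 -0.690
outer loop
vertex -2.217 2.092 -2.104
vertex -0.245 2.326 -0.804
vertex -1.559 1.454 -2.309
endloop
endfacet
facet normal 0.701 -0.679 -0.218
outer loop
vertex -1.559 1.454 -2.309
vertex -0.703 1.588 0.024
vertex -2.017 0.716 -1.481
endloop
endfacet
facet normal 0.701 -0.679 -0.218
outer loop
vertex -0.245 2.326 -0.804
vertex -0.703 1.588 0.024
vertex -1.559 1.454 -2.309
endloop
endfacet
facet normal -0.674 -0.734 0.078
outer loop
vertex -2.027 -1.986 2.451
vertex -3.144 -0.956 2.489
vertex -2.108 -2.032 1.315
endloop
endfacet
facet normal 0.735 -0.677 -0.025
outer loop
vertex -1.036 -0.864 1.191
vertex -2.027 -1.986 2.451
vertex -2.108 -2.032 1.315
endloop
endfacet
facet normal -0.674 -0.734 0.078
outer loop
vertex -2.108 -2.032 1.315
vertex -3.144 -0.956 2.489
vertex -3.225 -1.002 1.353
endloop
endfacet
facet normal -0.071 -0.040 -0.997
outer loop
vertex -3.225 -1.002 1.353
vertex -1.036 -0.864 1.191
vertex -2.108 -2.032 1.315
endloop
endfacet
facet normal 0.071 0.040 0.997
outer loop
vertex -2.027 -1.986 2.451
vertex -2.072 0.212 2.365
vertex -3.144 -0.956 2.489
endloop
endfacet
facet normal 0.735 -0.677 -0.025
outer loop
vertex -0.955 -0.818 2.327
vertex -2.027 -1.986 2.451
vertex -1.036 -0.864 1.191
endloop
endfacet
facet normal 0.071 0.040 0.997
outer loop
vertex -0.955 -0.818 2.327
vertex -2.072 0.212 2.365
vertex -2.027 -1.986 2.451
endloop
endfacet
facet normal -0.735 0.677 0.025
outer loop
vertex -3.144 -0.956 2.489
vertex -2.072 0.212 2.365
vertex -3.225 -1.002 1.353
endloop
endfacet
facet normal -0.071 -0.040 -0.997
outer loop
vertex -2.153 0.166 1.229
vertex -1.036 -0.864 1.191
vertex -3.225 -1.002 1.353
endloop
endfacet
facet normal -0.735 0.677 0.025
outer loop
vertex -3.225 -1.002 1.353
vertex -2.072 0.212 2.365
vertex -2.153 0.166 1.229
endloop
endfacet
facet normal 0.674 0.734 -0.078
outer loop
vertex -2.153 0.166 1.229
vertex -0.955 -0.818 2.327
vertex -1.036 -0.864 1.191
endloop
endfacet
facet normal 0.674 0.734 -0.078
outer loop
vertex -2.072 0.212 2.365
vertex -0.955 -0.818 2.327
vertex -2.153 0.166 1.229
endloop
endfacet

endsolid


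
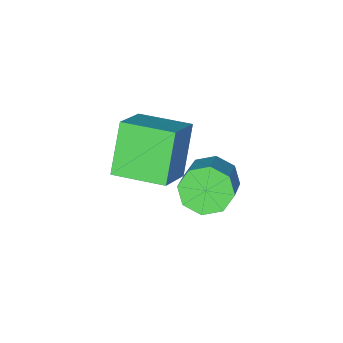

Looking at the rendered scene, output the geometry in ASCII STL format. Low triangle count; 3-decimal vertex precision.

solid 
facet normal -0.526 0.849 0.051
outer loop
vertex -0.678 -0.479 1.337
vertex 0.241 0.195 -0.415
vertex -1.996 -1.237 0.354
endloop
endfacet
facet normal -0.439 -0.323 0.838
outer loop
vertex -0.981 -2.875 0.255
vertex -0.678 -0.479 1.337
vertex -1.996 -1.237 0.354
endloop
endfacet
facet normal -0.526 0.849 0.051
outer loop
vertex -1.996 -1.237 0.354
vertex 0.241 0.195 -0.415
vertex -1.077 -0.562 -1.398
endloop
endfacet
facet normal -0.728 -0.418 -0.543
outer loop
vertex -1.077 -0.562 -1.398
vertex -0.981 -2.875 0.255
vertex -1.996 -1.237 0.354
endloop
endfacet
facet normal 0.728 0.418 0.543
outer loop
vertex -0.678 -0.479 1.337
vertex 1.256 -1.443 -0.514
vertex 0.241 0.195 -0.415
endloop
endfacet
facet normal -0.440 -0.323 0.838
outer loop
vertex 0.337 -2.118 1.238
vertex -0.678 -0.479 1.337
vertex -0.981 -2.875 0.255
endloop
endfacet
facet normal 0.728 0.418 0.543
outer loop
vertex 0.337 -2.118 1.238
vertex 1.256 -1.443 -0.514
vertex -0.678 -0.479 1.337
endloop
endfacet
facet normal 0.440 0.323 -0.838
outer loop
vertex 0.241 0.195 -0.415
vertex 1.256 -1.443 -0.514
vertex -1.077 -0.562 -1.398
endloop
endfacet
facet normal -0.728 -0.418 -0.543
outer loop
vertex -0.062 -2.201 -1.497
vertex -0.981 -2.875 0.255
vertex -1.077 -0.562 -1.398
endloop
endfacet
facet normal 0.440 0.323 -0.838
outer loop
vertex -1.077 -0.562 -1.398
vertex 1.256 -1.443 -0.514
vertex -0.062 -2.201 -1.497
endloop
endfacet
facet normal 0.526 -0.849 -0.051
outer loop
vertex -0.062 -2.201 -1.497
vertex 0.337 -2.118 1.238
vertex -0.981 -2.875 0.255
endloop
endfacet
facet normal 0.526 -0.849 -0.051
outer loop
vertex 1.256 -1.443 -0.514
vertex 0.337 -2.118 1.238
vertex -0.062 -2.201 -1.497
endloop
endfacet
facet normal -0.595 -0.569 -0.568
outer loop
vertex -2.25 -2.015 -3.404
vertex -2.898 -1.282 -3.46
vertex -2.122 -1.565 -3.989
endloop
endfacet
facet normal 0.786 -0.561 -0.260
outer loop
vertex -2.25 -2.015 -3.404
vertex -2.122 -1.565 -3.989
vertex -1.055 -0.871 -2.263
endloop
endfacet
facet normal 0.786 -0.561 -0.260
outer loop
vertex -1.055 -0.871 -2.263
vertex -2.122 -1.565 -3.989
vertex -0.927 -0.42 -2.848
endloop
endfacet
facet normal 0.594 0.569 0.569
outer loop
vertex -1.055 -0.871 -2.263
vertex -0.927 -0.42 -2.848
vertex -1.702 -0.138 -2.32
endloop
endfacet
facet normal -0.595 -0.569 -0.568
outer loop
vertex -2.122 -1.565 -3.989
vertex -2.898 -1.282 -3.46
vertex -2.449 -0.948 -4.265
endloop
endfacet
facet normal 0.676 0.029 -0.737
outer loop
vertex -2.122 -1.565 -3.989
vertex -2.449 -0.948 -4.265
vertex -0.927 -0.42 -2.848
endloop
endfacet
facet normal 0.676 0.029 -0.737
outer loop
vertex -0.927 -0.42 -2.848
vertex -2.449 -0.948 -4.265
vertex -1.254 0.196 -3.124
endloop
endfacet
facet normal 0.594 0.570 0.568
outer loop
vertex -0.927 -0.42 -2.848
vertex -1.254 0.196 -3.124
vertex -1.702 -0.138 -2.32
endloop
endfacet
facet normal -0.594 -0.570 -0.568
outer loop
vertex -2.449 -0.948 -4.265
vertex -2.898 -1.282 -3.46
vertex -3.039 -0.528 -4.07
endloop
endfacet
facet normal 0.170 0.601 -0.781
outer loop
vertex -2.449 -0.948 -4.265
vertex -3.039 -0.528 -4.07
vertex -1.254 0.196 -3.124
endloop
endfacet
facet normal 0.171 0.600 -0.781
outer loop
vertex -1.254 0.196 -3.124
vertex -3.039 -0.528 -4.07
vertex -1.843 0.617 -2.929
endloop
endfacet
facet normal 0.595 0.569 0.568
outer loop
vertex -1.254 0.196 -3.124
vertex -1.843 0.617 -2.929
vertex -1.702 -0.138 -2.32
endloop
endfacet
facet normal -0.595 -0.570 -0.566
outer loop
vertex -3.039 -0.528 -4.07
vertex -2.898 -1.282 -3.46
vertex -3.545 -0.549 -3.517
endloop
endfacet
facet normal -0.436 0.822 -0.368
outer loop
vertex -3.039 -0.528 -4.07
vertex -3.545 -0.549 -3.517
vertex -1.843 0.617 -2.929
endloop
endfacet
facet normal -0.436 0.822 -0.367
outer loop
vertex -1.843 0.617 -2.929
vertex -3.545 -0.549 -3.517
vertex -2.35 0.595 -2.376
endloop
endfacet
facet normal 0.595 0.569 0.568
outer loop
vertex -1.843 0.617 -2.929
vertex -2.35 0.595 -2.376
vertex -1.702 -0.138 -2.32
endloop
endfacet
facet normal -0.594 -0.569 -0.569
outer loop
vertex -3.545 -0.549 -3.517
vertex -2.898 -1.282 -3.46
vertex -3.673 -1.0 -2.932
endloop
endfacet
facet normal -0.786 0.561 0.261
outer loop
vertex -3.545 -0.549 -3.517
vertex -3.673 -1.0 -2.932
vertex -2.35 0.595 -2.376
endloop
endfacet
facet normal -0.786 0.561 0.260
outer loop
vertex -2.35 0.595 -2.376
vertex -3.673 -1.0 -2.932
vertex -2.478 0.145 -1.791
endloop
endfacet
facet normal 0.595 0.569 0.568
outer loop
vertex -2.35 0.595 -2.376
vertex -2.478 0.145 -1.791
vertex -1.702 -0.138 -2.32
endloop
endfacet
facet normal -0.594 -0.570 -0.568
outer loop
vertex -3.673 -1.0 -2.932
vertex -2.898 -1.282 -3.46
vertex -3.346 -1.616 -2.656
endloop
endfacet
facet normal -0.676 -0.029 0.737
outer loop
vertex -3.673 -1.0 -2.932
vertex -3.346 -1.616 -2.656
vertex -2.478 0.145 -1.791
endloop
endfacet
facet normal -0.676 -0.029 0.737
outer loop
vertex -2.478 0.145 -1.791
vertex -3.346 -1.616 -2.656
vertex -2.151 -0.472 -1.515
endloop
endfacet
facet normal 0.595 0.569 0.568
outer loop
vertex -2.478 0.145 -1.791
vertex -2.151 -0.472 -1.515
vertex -1.702 -0.138 -2.32
endloop
endfacet
facet normal -0.595 -0.569 -0.568
outer loop
vertex -3.346 -1.616 -2.656
vertex -2.898 -1.282 -3.46
vertex -2.757 -2.037 -2.851
endloop
endfacet
facet normal -0.171 -0.601 0.781
outer loop
vertex -3.346 -1.616 -2.656
vertex -2.757 -2.037 -2.851
vertex -2.151 -0.472 -1.515
endloop
endfacet
facet normal -0.170 -0.601 0.781
outer loop
vertex -2.151 -0.472 -1.515
vertex -2.757 -2.037 -2.851
vertex -1.561 -0.892 -1.71
endloop
endfacet
facet normal 0.594 0.570 0.568
outer loop
vertex -2.151 -0.472 -1.515
vertex -1.561 -0.892 -1.71
vertex -1.702 -0.138 -2.32
endloop
endfacet
facet normal -0.595 -0.569 -0.568
outer loop
vertex -2.757 -2.037 -2.851
vertex -2.898 -1.282 -3.46
vertex -2.25 -2.015 -3.404
endloop
endfacet
facet normal 0.436 -0.822 0.367
outer loop
vertex -2.757 -2.037 -2.851
vertex -2.25 -2.015 -3.404
vertex -1.561 -0.892 -1.71
endloop
endfacet
facet normal 0.436 -0.822 0.367
outer loop
vertex -1.561 -0.892 -1.71
vertex -2.25 -2.015 -3.404
vertex -1.055 -0.871 -2.263
endloop
endfacet
facet normal 0.595 0.570 0.566
outer loop
vertex -1.561 -0.892 -1.71
vertex -1.055 -0.871 -2.263
vertex -1.702 -0.138 -2.32
endloop
endfacet

endsolid


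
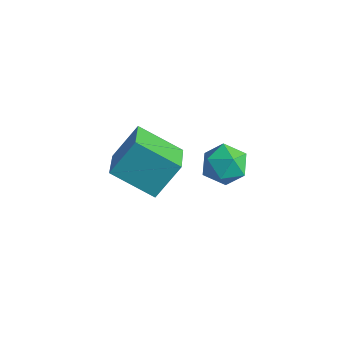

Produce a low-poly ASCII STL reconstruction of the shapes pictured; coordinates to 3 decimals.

solid 
facet normal -0.058 -0.187 0.981
outer loop
vertex 2.663 -1.262 0.479
vertex 2.774 -2.155 0.315
vertex 3.503 -1.622 0.46
endloop
endfacet
facet normal 0.217 0.461 0.861
outer loop
vertex 2.663 -1.262 0.479
vertex 3.503 -1.622 0.46
vertex 3.344 -0.811 0.066
endloop
endfacet
facet normal -0.260 0.836 0.484
outer loop
vertex 2.663 -1.262 0.479
vertex 3.344 -0.811 0.066
vertex 2.516 -0.844 -0.321
endloop
endfacet
facet normal -0.828 0.420 0.371
outer loop
vertex 2.663 -1.262 0.479
vertex 2.516 -0.844 -0.321
vertex 2.164 -1.674 -0.168
endloop
endfacet
facet normal -0.704 -0.212 0.678
outer loop
vertex 2.663 -1.262 0.479
vertex 2.164 -1.674 -0.168
vertex 2.774 -2.155 0.315
endloop
endfacet
facet normal 0.802 0.381 0.460
outer loop
vertex 3.344 -0.811 0.066
vertex 3.503 -1.622 0.46
vertex 3.876 -1.426 -0.352
endloop
endfacet
facet normal 0.358 -0.667 0.653
outer loop
vertex 3.503 -1.622 0.46
vertex 2.774 -2.155 0.315
vertex 3.524 -2.256 -0.199
endloop
endfacet
facet normal -0.688 -0.707 0.165
outer loop
vertex 2.774 -2.155 0.315
vertex 2.164 -1.674 -0.168
vertex 2.696 -2.289 -0.586
endloop
endfacet
facet normal -0.889 0.316 -0.332
outer loop
vertex 2.164 -1.674 -0.168
vertex 2.516 -0.844 -0.321
vertex 2.537 -1.478 -0.98
endloop
endfacet
facet normal 0.031 0.988 -0.150
outer loop
vertex 2.516 -0.844 -0.321
vertex 3.344 -0.811 0.066
vertex 3.266 -0.945 -0.835
endloop
endfacet
facet normal 0.828 -0.420 -0.371
outer loop
vertex 3.377 -1.838 -0.999
vertex 3.876 -1.426 -0.352
vertex 3.524 -2.256 -0.199
endloop
endfacet
facet normal 0.260 -0.836 -0.484
outer loop
vertex 3.377 -1.838 -0.999
vertex 3.524 -2.256 -0.199
vertex 2.696 -2.289 -0.586
endloop
endfacet
facet normal -0.217 -0.461 -0.861
outer loop
vertex 3.377 -1.838 -0.999
vertex 2.696 -2.289 -0.586
vertex 2.537 -1.478 -0.98
endloop
endfacet
facet normal 0.058 0.187 -0.981
outer loop
vertex 3.377 -1.838 -0.999
vertex 2.537 -1.478 -0.98
vertex 3.266 -0.945 -0.835
endloop
endfacet
facet normal 0.704 0.212 -0.678
outer loop
vertex 3.377 -1.838 -0.999
vertex 3.266 -0.945 -0.835
vertex 3.876 -1.426 -0.352
endloop
endfacet
facet normal 0.889 -0.316 0.332
outer loop
vertex 3.524 -2.256 -0.199
vertex 3.876 -1.426 -0.352
vertex 3.503 -1.622 0.46
endloop
endfacet
facet normal -0.031 -0.988 0.150
outer loop
vertex 2.696 -2.289 -0.586
vertex 3.524 -2.256 -0.199
vertex 2.774 -2.155 0.315
endloop
endfacet
facet normal -0.802 -0.381 -0.460
outer loop
vertex 2.537 -1.478 -0.98
vertex 2.696 -2.289 -0.586
vertex 2.164 -1.674 -0.168
endloop
endfacet
facet normal -0.358 0.667 -0.653
outer loop
vertex 3.266 -0.945 -0.835
vertex 2.537 -1.478 -0.98
vertex 2.516 -0.844 -0.321
endloop
endfacet
facet normal 0.688 0.707 -0.165
outer loop
vertex 3.876 -1.426 -0.352
vertex 3.266 -0.945 -0.835
vertex 3.344 -0.811 0.066
endloop
endfacet
facet normal -0.640 0.666 -0.384
outer loop
vertex -2.106 -2.191 -3.228
vertex -1.819 -1.15 -1.902
vertex -0.614 -1.332 -4.226
endloop
endfacet
facet normal -0.168 -0.609 -0.775
outer loop
vertex 0.499 -2.49 -3.558
vertex -2.106 -2.191 -3.228
vertex -0.614 -1.332 -4.226
endloop
endfacet
facet normal -0.640 0.666 -0.384
outer loop
vertex -0.614 -1.332 -4.226
vertex -1.819 -1.15 -1.902
vertex -0.327 -0.291 -2.9
endloop
endfacet
facet normal 0.750 0.432 -0.501
outer loop
vertex -0.327 -0.291 -2.9
vertex 0.499 -2.49 -3.558
vertex -0.614 -1.332 -4.226
endloop
endfacet
facet normal -0.750 -0.432 0.501
outer loop
vertex -2.106 -2.191 -3.228
vertex -0.706 -2.308 -1.234
vertex -1.819 -1.15 -1.902
endloop
endfacet
facet normal -0.168 -0.609 -0.775
outer loop
vertex -0.993 -3.349 -2.56
vertex -2.106 -2.191 -3.228
vertex 0.499 -2.49 -3.558
endloop
endfacet
facet normal -0.750 -0.432 0.501
outer loop
vertex -0.993 -3.349 -2.56
vertex -0.706 -2.308 -1.234
vertex -2.106 -2.191 -3.228
endloop
endfacet
facet normal 0.168 0.609 0.775
outer loop
vertex -1.819 -1.15 -1.902
vertex -0.706 -2.308 -1.234
vertex -0.327 -0.291 -2.9
endloop
endfacet
facet normal 0.750 0.432 -0.501
outer loop
vertex 0.786 -1.449 -2.232
vertex 0.499 -2.49 -3.558
vertex -0.327 -0.291 -2.9
endloop
endfacet
facet normal 0.168 0.609 0.775
outer loop
vertex -0.327 -0.291 -2.9
vertex -0.706 -2.308 -1.234
vertex 0.786 -1.449 -2.232
endloop
endfacet
facet normal 0.640 -0.666 0.384
outer loop
vertex 0.786 -1.449 -2.232
vertex -0.993 -3.349 -2.56
vertex 0.499 -2.49 -3.558
endloop
endfacet
facet normal 0.640 -0.666 0.384
outer loop
vertex -0.706 -2.308 -1.234
vertex -0.993 -3.349 -2.56
vertex 0.786 -1.449 -2.232
endloop
endfacet

endsolid


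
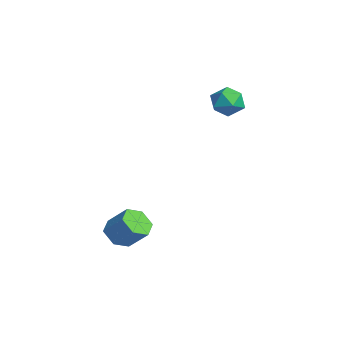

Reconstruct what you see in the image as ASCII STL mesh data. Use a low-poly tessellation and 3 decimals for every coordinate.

solid 
facet normal -0.492 -0.514 -0.703
outer loop
vertex 1.176 -3.825 -2.702
vertex 0.431 -3.445 -2.459
vertex 0.926 -3.079 -3.073
endloop
endfacet
facet normal 0.822 -0.007 -0.569
outer loop
vertex 1.176 -3.825 -2.702
vertex 0.926 -3.079 -3.073
vertex 1.873 -3.094 -1.704
endloop
endfacet
facet normal 0.822 -0.008 -0.569
outer loop
vertex 1.873 -3.094 -1.704
vertex 0.926 -3.079 -3.073
vertex 1.623 -2.348 -2.076
endloop
endfacet
facet normal 0.492 0.515 0.702
outer loop
vertex 1.873 -3.094 -1.704
vertex 1.623 -2.348 -2.076
vertex 1.129 -2.715 -1.461
endloop
endfacet
facet normal -0.490 -0.515 -0.703
outer loop
vertex 0.926 -3.079 -3.073
vertex 0.431 -3.445 -2.459
vertex 0.181 -2.7 -2.831
endloop
endfacet
facet normal 0.163 0.738 -0.655
outer loop
vertex 0.926 -3.079 -3.073
vertex 0.181 -2.7 -2.831
vertex 1.623 -2.348 -2.076
endloop
endfacet
facet normal 0.162 0.738 -0.654
outer loop
vertex 1.623 -2.348 -2.076
vertex 0.181 -2.7 -2.831
vertex 0.879 -1.969 -1.833
endloop
endfacet
facet normal 0.492 0.515 0.702
outer loop
vertex 1.623 -2.348 -2.076
vertex 0.879 -1.969 -1.833
vertex 1.129 -2.715 -1.461
endloop
endfacet
facet normal -0.492 -0.515 -0.702
outer loop
vertex 0.181 -2.7 -2.831
vertex 0.431 -3.445 -2.459
vertex -0.313 -3.066 -2.216
endloop
endfacet
facet normal -0.660 0.747 -0.086
outer loop
vertex 0.181 -2.7 -2.831
vertex -0.313 -3.066 -2.216
vertex 0.879 -1.969 -1.833
endloop
endfacet
facet normal -0.659 0.747 -0.086
outer loop
vertex 0.879 -1.969 -1.833
vertex -0.313 -3.066 -2.216
vertex 0.384 -2.335 -1.218
endloop
endfacet
facet normal 0.492 0.515 0.702
outer loop
vertex 0.879 -1.969 -1.833
vertex 0.384 -2.335 -1.218
vertex 1.129 -2.715 -1.461
endloop
endfacet
facet normal -0.492 -0.515 -0.702
outer loop
vertex -0.313 -3.066 -2.216
vertex 0.431 -3.445 -2.459
vertex -0.063 -3.812 -1.844
endloop
endfacet
facet normal -0.823 0.008 0.569
outer loop
vertex -0.313 -3.066 -2.216
vertex -0.063 -3.812 -1.844
vertex 0.384 -2.335 -1.218
endloop
endfacet
facet normal -0.822 0.008 0.569
outer loop
vertex 0.384 -2.335 -1.218
vertex -0.063 -3.812 -1.844
vertex 0.634 -3.081 -0.847
endloop
endfacet
facet normal 0.492 0.514 0.703
outer loop
vertex 0.384 -2.335 -1.218
vertex 0.634 -3.081 -0.847
vertex 1.129 -2.715 -1.461
endloop
endfacet
facet normal -0.492 -0.515 -0.702
outer loop
vertex -0.063 -3.812 -1.844
vertex 0.431 -3.445 -2.459
vertex 0.681 -4.191 -2.087
endloop
endfacet
facet normal -0.162 -0.738 0.655
outer loop
vertex -0.063 -3.812 -1.844
vertex 0.681 -4.191 -2.087
vertex 0.634 -3.081 -0.847
endloop
endfacet
facet normal -0.163 -0.738 0.655
outer loop
vertex 0.634 -3.081 -0.847
vertex 0.681 -4.191 -2.087
vertex 1.379 -3.46 -1.089
endloop
endfacet
facet normal 0.490 0.515 0.703
outer loop
vertex 0.634 -3.081 -0.847
vertex 1.379 -3.46 -1.089
vertex 1.129 -2.715 -1.461
endloop
endfacet
facet normal -0.492 -0.515 -0.702
outer loop
vertex 0.681 -4.191 -2.087
vertex 0.431 -3.445 -2.459
vertex 1.176 -3.825 -2.702
endloop
endfacet
facet normal 0.659 -0.747 0.086
outer loop
vertex 0.681 -4.191 -2.087
vertex 1.176 -3.825 -2.702
vertex 1.379 -3.46 -1.089
endloop
endfacet
facet normal 0.660 -0.746 0.086
outer loop
vertex 1.379 -3.46 -1.089
vertex 1.176 -3.825 -2.702
vertex 1.873 -3.094 -1.704
endloop
endfacet
facet normal 0.492 0.515 0.702
outer loop
vertex 1.379 -3.46 -1.089
vertex 1.873 -3.094 -1.704
vertex 1.129 -2.715 -1.461
endloop
endfacet
facet normal -0.833 0.414 0.367
outer loop
vertex -4.356 2.666 3.56
vertex -3.933 2.774 4.399
vertex -3.878 3.46 3.749
endloop
endfacet
facet normal -0.771 0.543 -0.332
outer loop
vertex -4.356 2.666 3.56
vertex -3.878 3.46 3.749
vertex -3.8 3.051 2.899
endloop
endfacet
facet normal -0.738 -0.084 -0.670
outer loop
vertex -4.356 2.666 3.56
vertex -3.8 3.051 2.899
vertex -3.806 2.113 3.023
endloop
endfacet
facet normal -0.779 -0.600 -0.180
outer loop
vertex -4.356 2.666 3.56
vertex -3.806 2.113 3.023
vertex -3.888 1.942 3.95
endloop
endfacet
facet normal -0.838 -0.294 0.460
outer loop
vertex -4.356 2.666 3.56
vertex -3.888 1.942 3.95
vertex -3.933 2.774 4.399
endloop
endfacet
facet normal -0.153 0.885 -0.440
outer loop
vertex -3.8 3.051 2.899
vertex -3.878 3.46 3.749
vertex -3.032 3.398 3.33
endloop
endfacet
facet normal -0.254 0.676 0.692
outer loop
vertex -3.878 3.46 3.749
vertex -3.933 2.774 4.399
vertex -3.114 3.227 4.257
endloop
endfacet
facet normal -0.261 -0.469 0.843
outer loop
vertex -3.933 2.774 4.399
vertex -3.888 1.942 3.95
vertex -3.12 2.289 4.381
endloop
endfacet
facet normal -0.166 -0.967 -0.193
outer loop
vertex -3.888 1.942 3.95
vertex -3.806 2.113 3.023
vertex -3.042 1.88 3.531
endloop
endfacet
facet normal -0.099 -0.130 -0.987
outer loop
vertex -3.806 2.113 3.023
vertex -3.8 3.051 2.899
vertex -2.987 2.566 2.881
endloop
endfacet
facet normal 0.779 0.600 0.180
outer loop
vertex -2.564 2.674 3.72
vertex -3.032 3.398 3.33
vertex -3.114 3.227 4.257
endloop
endfacet
facet normal 0.738 0.084 0.670
outer loop
vertex -2.564 2.674 3.72
vertex -3.114 3.227 4.257
vertex -3.12 2.289 4.381
endloop
endfacet
facet normal 0.771 -0.543 0.332
outer loop
vertex -2.564 2.674 3.72
vertex -3.12 2.289 4.381
vertex -3.042 1.88 3.531
endloop
endfacet
facet normal 0.833 -0.414 -0.367
outer loop
vertex -2.564 2.674 3.72
vertex -3.042 1.88 3.531
vertex -2.987 2.566 2.881
endloop
endfacet
facet normal 0.838 0.294 -0.460
outer loop
vertex -2.564 2.674 3.72
vertex -2.987 2.566 2.881
vertex -3.032 3.398 3.33
endloop
endfacet
facet normal 0.166 0.967 0.193
outer loop
vertex -3.114 3.227 4.257
vertex -3.032 3.398 3.33
vertex -3.878 3.46 3.749
endloop
endfacet
facet normal 0.099 0.130 0.987
outer loop
vertex -3.12 2.289 4.381
vertex -3.114 3.227 4.257
vertex -3.933 2.774 4.399
endloop
endfacet
facet normal 0.153 -0.885 0.440
outer loop
vertex -3.042 1.88 3.531
vertex -3.12 2.289 4.381
vertex -3.888 1.942 3.95
endloop
endfacet
facet normal 0.254 -0.676 -0.692
outer loop
vertex -2.987 2.566 2.881
vertex -3.042 1.88 3.531
vertex -3.806 2.113 3.023
endloop
endfacet
facet normal 0.261 0.469 -0.843
outer loop
vertex -3.032 3.398 3.33
vertex -2.987 2.566 2.881
vertex -3.8 3.051 2.899
endloop
endfacet

endsolid


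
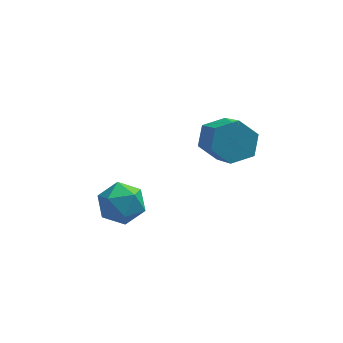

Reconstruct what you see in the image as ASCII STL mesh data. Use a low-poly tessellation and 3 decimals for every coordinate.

solid 
facet normal -0.117 0.751 -0.650
outer loop
vertex -0.275 -1.223 2.315
vertex -0.908 -1.415 2.207
vertex -0.77 -0.974 2.692
endloop
endfacet
facet normal 0.664 0.546 0.511
outer loop
vertex -0.275 -1.223 2.315
vertex -0.77 -0.974 2.692
vertex -0.04 -2.732 3.621
endloop
endfacet
facet normal 0.664 0.546 0.511
outer loop
vertex -0.04 -2.732 3.621
vertex -0.77 -0.974 2.692
vertex -0.534 -2.484 3.998
endloop
endfacet
facet normal 0.118 -0.751 0.649
outer loop
vertex -0.04 -2.732 3.621
vertex -0.534 -2.484 3.998
vertex -0.672 -2.925 3.513
endloop
endfacet
facet normal -0.117 0.751 -0.650
outer loop
vertex -0.77 -0.974 2.692
vertex -0.908 -1.415 2.207
vertex -1.403 -1.166 2.584
endloop
endfacet
facet normal -0.307 0.595 0.743
outer loop
vertex -0.77 -0.974 2.692
vertex -1.403 -1.166 2.584
vertex -0.534 -2.484 3.998
endloop
endfacet
facet normal -0.307 0.595 0.743
outer loop
vertex -0.534 -2.484 3.998
vertex -1.403 -1.166 2.584
vertex -1.167 -2.676 3.89
endloop
endfacet
facet normal 0.117 -0.751 0.650
outer loop
vertex -0.534 -2.484 3.998
vertex -1.167 -2.676 3.89
vertex -0.672 -2.925 3.513
endloop
endfacet
facet normal -0.118 0.750 -0.650
outer loop
vertex -1.403 -1.166 2.584
vertex -0.908 -1.415 2.207
vertex -1.54 -1.608 2.099
endloop
endfacet
facet normal -0.972 0.048 0.231
outer loop
vertex -1.403 -1.166 2.584
vertex -1.54 -1.608 2.099
vertex -1.167 -2.676 3.89
endloop
endfacet
facet normal -0.972 0.049 0.232
outer loop
vertex -1.167 -2.676 3.89
vertex -1.54 -1.608 2.099
vertex -1.305 -3.117 3.405
endloop
endfacet
facet normal 0.117 -0.751 0.650
outer loop
vertex -1.167 -2.676 3.89
vertex -1.305 -3.117 3.405
vertex -0.672 -2.925 3.513
endloop
endfacet
facet normal -0.118 0.751 -0.649
outer loop
vertex -1.54 -1.608 2.099
vertex -0.908 -1.415 2.207
vertex -1.046 -1.856 1.722
endloop
endfacet
facet normal -0.664 -0.546 -0.511
outer loop
vertex -1.54 -1.608 2.099
vertex -1.046 -1.856 1.722
vertex -1.305 -3.117 3.405
endloop
endfacet
facet normal -0.664 -0.546 -0.511
outer loop
vertex -1.305 -3.117 3.405
vertex -1.046 -1.856 1.722
vertex -0.81 -3.366 3.028
endloop
endfacet
facet normal 0.117 -0.751 0.650
outer loop
vertex -1.305 -3.117 3.405
vertex -0.81 -3.366 3.028
vertex -0.672 -2.925 3.513
endloop
endfacet
facet normal -0.117 0.751 -0.650
outer loop
vertex -1.046 -1.856 1.722
vertex -0.908 -1.415 2.207
vertex -0.413 -1.664 1.83
endloop
endfacet
facet normal 0.307 -0.595 -0.743
outer loop
vertex -1.046 -1.856 1.722
vertex -0.413 -1.664 1.83
vertex -0.81 -3.366 3.028
endloop
endfacet
facet normal 0.307 -0.595 -0.743
outer loop
vertex -0.81 -3.366 3.028
vertex -0.413 -1.664 1.83
vertex -0.177 -3.174 3.136
endloop
endfacet
facet normal 0.117 -0.751 0.650
outer loop
vertex -0.81 -3.366 3.028
vertex -0.177 -3.174 3.136
vertex -0.672 -2.925 3.513
endloop
endfacet
facet normal -0.117 0.751 -0.650
outer loop
vertex -0.413 -1.664 1.83
vertex -0.908 -1.415 2.207
vertex -0.275 -1.223 2.315
endloop
endfacet
facet normal 0.971 -0.049 -0.232
outer loop
vertex -0.413 -1.664 1.83
vertex -0.275 -1.223 2.315
vertex -0.177 -3.174 3.136
endloop
endfacet
facet normal 0.972 -0.048 -0.231
outer loop
vertex -0.177 -3.174 3.136
vertex -0.275 -1.223 2.315
vertex -0.04 -2.732 3.621
endloop
endfacet
facet normal 0.118 -0.750 0.650
outer loop
vertex -0.177 -3.174 3.136
vertex -0.04 -2.732 3.621
vertex -0.672 -2.925 3.513
endloop
endfacet
facet normal -0.657 0.218 0.722
outer loop
vertex -4.28 -1.809 0.2
vertex -4.011 -2.357 0.61
vertex -3.725 -1.681 0.666
endloop
endfacet
facet normal -0.481 0.803 0.353
outer loop
vertex -4.28 -1.809 0.2
vertex -3.725 -1.681 0.666
vertex -3.717 -1.381 -0.006
endloop
endfacet
facet normal -0.645 0.689 -0.332
outer loop
vertex -4.28 -1.809 0.2
vertex -3.717 -1.381 -0.006
vertex -3.998 -1.871 -0.477
endloop
endfacet
facet normal -0.921 0.034 -0.387
outer loop
vertex -4.28 -1.809 0.2
vertex -3.998 -1.871 -0.477
vertex -4.18 -2.475 -0.097
endloop
endfacet
facet normal -0.929 -0.258 0.265
outer loop
vertex -4.28 -1.809 0.2
vertex -4.18 -2.475 -0.097
vertex -4.011 -2.357 0.61
endloop
endfacet
facet normal 0.226 0.889 0.399
outer loop
vertex -3.717 -1.381 -0.006
vertex -3.725 -1.681 0.666
vertex -3.1 -1.665 0.277
endloop
endfacet
facet normal -0.057 -0.058 0.997
outer loop
vertex -3.725 -1.681 0.666
vertex -4.011 -2.357 0.61
vertex -3.282 -2.269 0.657
endloop
endfacet
facet normal -0.499 -0.828 0.257
outer loop
vertex -4.011 -2.357 0.61
vertex -4.18 -2.475 -0.097
vertex -3.563 -2.759 0.186
endloop
endfacet
facet normal -0.487 -0.355 -0.798
outer loop
vertex -4.18 -2.475 -0.097
vertex -3.998 -1.871 -0.477
vertex -3.555 -2.459 -0.486
endloop
endfacet
facet normal -0.039 0.704 -0.709
outer loop
vertex -3.998 -1.871 -0.477
vertex -3.717 -1.381 -0.006
vertex -3.269 -1.783 -0.43
endloop
endfacet
facet normal 0.921 -0.034 0.387
outer loop
vertex -3.0 -2.331 -0.02
vertex -3.1 -1.665 0.277
vertex -3.282 -2.269 0.657
endloop
endfacet
facet normal 0.645 -0.689 0.332
outer loop
vertex -3.0 -2.331 -0.02
vertex -3.282 -2.269 0.657
vertex -3.563 -2.759 0.186
endloop
endfacet
facet normal 0.481 -0.803 -0.353
outer loop
vertex -3.0 -2.331 -0.02
vertex -3.563 -2.759 0.186
vertex -3.555 -2.459 -0.486
endloop
endfacet
facet normal 0.657 -0.218 -0.722
outer loop
vertex -3.0 -2.331 -0.02
vertex -3.555 -2.459 -0.486
vertex -3.269 -1.783 -0.43
endloop
endfacet
facet normal 0.929 0.258 -0.265
outer loop
vertex -3.0 -2.331 -0.02
vertex -3.269 -1.783 -0.43
vertex -3.1 -1.665 0.277
endloop
endfacet
facet normal 0.487 0.355 0.798
outer loop
vertex -3.282 -2.269 0.657
vertex -3.1 -1.665 0.277
vertex -3.725 -1.681 0.666
endloop
endfacet
facet normal 0.039 -0.704 0.709
outer loop
vertex -3.563 -2.759 0.186
vertex -3.282 -2.269 0.657
vertex -4.011 -2.357 0.61
endloop
endfacet
facet normal -0.226 -0.889 -0.399
outer loop
vertex -3.555 -2.459 -0.486
vertex -3.563 -2.759 0.186
vertex -4.18 -2.475 -0.097
endloop
endfacet
facet normal 0.057 0.058 -0.997
outer loop
vertex -3.269 -1.783 -0.43
vertex -3.555 -2.459 -0.486
vertex -3.998 -1.871 -0.477
endloop
endfacet
facet normal 0.499 0.828 -0.257
outer loop
vertex -3.1 -1.665 0.277
vertex -3.269 -1.783 -0.43
vertex -3.717 -1.381 -0.006
endloop
endfacet

endsolid


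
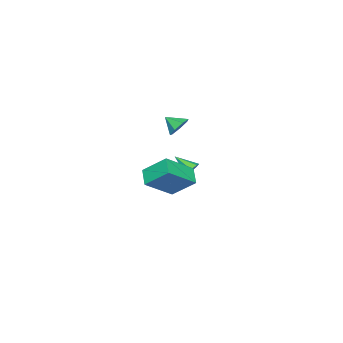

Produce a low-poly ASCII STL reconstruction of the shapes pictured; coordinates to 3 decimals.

solid 
facet normal -0.704 0.393 -0.591
outer loop
vertex 2.459 1.946 2.28
vertex 2.247 3.307 3.439
vertex 3.278 2.558 1.711
endloop
endfacet
facet normal 0.118 -0.756 -0.644
outer loop
vertex 4.793 1.713 2.981
vertex 2.459 1.946 2.28
vertex 3.278 2.558 1.711
endloop
endfacet
facet normal -0.704 0.393 -0.591
outer loop
vertex 3.278 2.558 1.711
vertex 2.247 3.307 3.439
vertex 3.066 3.919 2.87
endloop
endfacet
facet normal 0.700 0.523 -0.486
outer loop
vertex 3.066 3.919 2.87
vertex 4.793 1.713 2.981
vertex 3.278 2.558 1.711
endloop
endfacet
facet normal -0.700 -0.523 0.486
outer loop
vertex 2.459 1.946 2.28
vertex 3.762 2.462 4.709
vertex 2.247 3.307 3.439
endloop
endfacet
facet normal 0.118 -0.756 -0.644
outer loop
vertex 3.974 1.101 3.55
vertex 2.459 1.946 2.28
vertex 4.793 1.713 2.981
endloop
endfacet
facet normal -0.700 -0.523 0.486
outer loop
vertex 3.974 1.101 3.55
vertex 3.762 2.462 4.709
vertex 2.459 1.946 2.28
endloop
endfacet
facet normal -0.118 0.756 0.644
outer loop
vertex 2.247 3.307 3.439
vertex 3.762 2.462 4.709
vertex 3.066 3.919 2.87
endloop
endfacet
facet normal 0.700 0.523 -0.486
outer loop
vertex 4.581 3.074 4.14
vertex 4.793 1.713 2.981
vertex 3.066 3.919 2.87
endloop
endfacet
facet normal -0.118 0.756 0.644
outer loop
vertex 3.066 3.919 2.87
vertex 3.762 2.462 4.709
vertex 4.581 3.074 4.14
endloop
endfacet
facet normal 0.704 -0.393 0.591
outer loop
vertex 4.581 3.074 4.14
vertex 3.974 1.101 3.55
vertex 4.793 1.713 2.981
endloop
endfacet
facet normal 0.704 -0.393 0.591
outer loop
vertex 3.762 2.462 4.709
vertex 3.974 1.101 3.55
vertex 4.581 3.074 4.14
endloop
endfacet
facet normal 0.001 0.831 -0.556
outer loop
vertex -3.573 -0.321 -0.815
vertex -3.78 -0.02 -0.365
vertex -3.227 -0.118 -0.511
endloop
endfacet
facet normal 0.681 -0.646 -0.344
outer loop
vertex -3.573 -0.321 -0.815
vertex -3.227 -0.118 -0.511
vertex -3.78 -1.2 0.425
endloop
endfacet
facet normal 0.000 0.831 -0.556
outer loop
vertex -3.227 -0.118 -0.511
vertex -3.78 -0.02 -0.365
vertex -3.298 0.159 -0.097
endloop
endfacet
facet normal 0.929 -0.213 0.302
outer loop
vertex -3.227 -0.118 -0.511
vertex -3.298 0.159 -0.097
vertex -3.78 -1.2 0.425
endloop
endfacet
facet normal -0.000 0.832 -0.555
outer loop
vertex -3.298 0.159 -0.097
vertex -3.78 -0.02 -0.365
vertex -3.731 0.301 0.116
endloop
endfacet
facet normal 0.478 0.162 0.863
outer loop
vertex -3.298 0.159 -0.097
vertex -3.731 0.301 0.116
vertex -3.78 -1.2 0.425
endloop
endfacet
facet normal 0.002 0.832 -0.555
outer loop
vertex -3.731 0.301 0.116
vertex -3.78 -0.02 -0.365
vertex -4.201 0.202 -0.034
endloop
endfacet
facet normal -0.336 0.200 0.920
outer loop
vertex -3.731 0.301 0.116
vertex -4.201 0.202 -0.034
vertex -3.78 -1.2 0.425
endloop
endfacet
facet normal -0.000 0.830 -0.557
outer loop
vertex -4.201 0.202 -0.034
vertex -3.78 -0.02 -0.365
vertex -4.354 -0.065 -0.432
endloop
endfacet
facet normal -0.894 -0.128 0.429
outer loop
vertex -4.201 0.202 -0.034
vertex -4.354 -0.065 -0.432
vertex -3.78 -1.2 0.425
endloop
endfacet
facet normal -0.000 0.831 -0.556
outer loop
vertex -4.354 -0.065 -0.432
vertex -3.78 -0.02 -0.365
vertex -4.075 -0.298 -0.78
endloop
endfacet
facet normal -0.781 -0.576 -0.240
outer loop
vertex -4.354 -0.065 -0.432
vertex -4.075 -0.298 -0.78
vertex -3.78 -1.2 0.425
endloop
endfacet
facet normal -0.001 0.831 -0.556
outer loop
vertex -4.075 -0.298 -0.78
vertex -3.78 -0.02 -0.365
vertex -3.573 -0.321 -0.815
endloop
endfacet
facet normal -0.078 -0.807 -0.585
outer loop
vertex -4.075 -0.298 -0.78
vertex -3.573 -0.321 -0.815
vertex -3.78 -1.2 0.425
endloop
endfacet
facet normal -0.026 0.830 -0.557
outer loop
vertex -3.182 -1.179 2.501
vertex -3.835 -0.917 2.922
vertex -3.04 -0.787 3.078
endloop
endfacet
facet normal 0.836 -0.527 0.152
outer loop
vertex -3.182 -1.179 2.501
vertex -3.04 -0.787 3.078
vertex -3.805 -1.863 3.558
endloop
endfacet
facet normal -0.026 0.830 -0.557
outer loop
vertex -3.04 -0.787 3.078
vertex -3.835 -0.917 2.922
vertex -3.497 -0.493 3.538
endloop
endfacet
facet normal 0.658 -0.137 0.741
outer loop
vertex -3.04 -0.787 3.078
vertex -3.497 -0.493 3.538
vertex -3.805 -1.863 3.558
endloop
endfacet
facet normal -0.026 0.830 -0.557
outer loop
vertex -3.497 -0.493 3.538
vertex -3.835 -0.917 2.922
vertex -4.208 -0.518 3.534
endloop
endfacet
facet normal -0.006 0.016 1.000
outer loop
vertex -3.497 -0.493 3.538
vertex -4.208 -0.518 3.534
vertex -3.805 -1.863 3.558
endloop
endfacet
facet normal -0.025 0.830 -0.557
outer loop
vertex -4.208 -0.518 3.534
vertex -3.835 -0.917 2.922
vertex -4.638 -0.843 3.069
endloop
endfacet
facet normal -0.655 -0.183 0.733
outer loop
vertex -4.208 -0.518 3.534
vertex -4.638 -0.843 3.069
vertex -3.805 -1.863 3.558
endloop
endfacet
facet normal -0.026 0.830 -0.558
outer loop
vertex -4.638 -0.843 3.069
vertex -3.835 -0.917 2.922
vertex -4.463 -1.224 2.494
endloop
endfacet
facet normal -0.799 -0.584 0.144
outer loop
vertex -4.638 -0.843 3.069
vertex -4.463 -1.224 2.494
vertex -3.805 -1.863 3.558
endloop
endfacet
facet normal -0.026 0.830 -0.558
outer loop
vertex -4.463 -1.224 2.494
vertex -3.835 -0.917 2.922
vertex -3.815 -1.374 2.241
endloop
endfacet
facet normal -0.332 -0.885 -0.326
outer loop
vertex -4.463 -1.224 2.494
vertex -3.815 -1.374 2.241
vertex -3.805 -1.863 3.558
endloop
endfacet
facet normal -0.027 0.830 -0.558
outer loop
vertex -3.815 -1.374 2.241
vertex -3.835 -0.917 2.922
vertex -3.182 -1.179 2.501
endloop
endfacet
facet normal 0.397 -0.859 -0.322
outer loop
vertex -3.815 -1.374 2.241
vertex -3.182 -1.179 2.501
vertex -3.805 -1.863 3.558
endloop
endfacet

endsolid


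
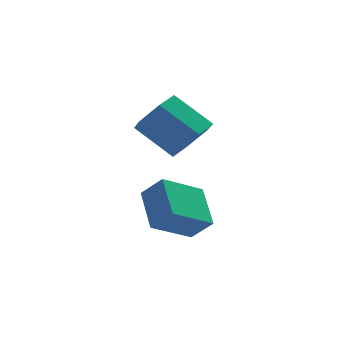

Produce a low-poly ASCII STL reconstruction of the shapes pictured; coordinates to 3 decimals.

solid 
facet normal 0.697 -0.332 -0.636
outer loop
vertex 0.933 2.019 2.827
vertex 0.286 2.021 2.117
vertex 0.815 2.805 2.287
endloop
endfacet
facet normal 0.706 0.470 0.529
outer loop
vertex 0.933 2.019 2.827
vertex 0.815 2.805 2.287
vertex -0.28 2.597 3.933
endloop
endfacet
facet normal 0.706 0.470 0.529
outer loop
vertex -0.28 2.597 3.933
vertex 0.815 2.805 2.287
vertex -0.398 3.382 3.393
endloop
endfacet
facet normal -0.697 0.332 0.635
outer loop
vertex -0.28 2.597 3.933
vertex -0.398 3.382 3.393
vertex -0.926 2.599 3.223
endloop
endfacet
facet normal 0.697 -0.332 -0.636
outer loop
vertex 0.815 2.805 2.287
vertex 0.286 2.021 2.117
vertex 0.168 2.807 1.577
endloop
endfacet
facet normal 0.246 0.943 -0.222
outer loop
vertex 0.815 2.805 2.287
vertex 0.168 2.807 1.577
vertex -0.398 3.382 3.393
endloop
endfacet
facet normal 0.246 0.943 -0.222
outer loop
vertex -0.398 3.382 3.393
vertex 0.168 2.807 1.577
vertex -1.045 3.384 2.684
endloop
endfacet
facet normal -0.696 0.331 0.636
outer loop
vertex -0.398 3.382 3.393
vertex -1.045 3.384 2.684
vertex -0.926 2.599 3.223
endloop
endfacet
facet normal 0.697 -0.332 -0.635
outer loop
vertex 0.168 2.807 1.577
vertex 0.286 2.021 2.117
vertex -0.36 2.023 1.407
endloop
endfacet
facet normal -0.460 0.473 -0.751
outer loop
vertex 0.168 2.807 1.577
vertex -0.36 2.023 1.407
vertex -1.045 3.384 2.684
endloop
endfacet
facet normal -0.459 0.474 -0.751
outer loop
vertex -1.045 3.384 2.684
vertex -0.36 2.023 1.407
vertex -1.573 2.601 2.513
endloop
endfacet
facet normal -0.697 0.331 0.636
outer loop
vertex -1.045 3.384 2.684
vertex -1.573 2.601 2.513
vertex -0.926 2.599 3.223
endloop
endfacet
facet normal 0.697 -0.332 -0.635
outer loop
vertex -0.36 2.023 1.407
vertex 0.286 2.021 2.117
vertex -0.242 1.238 1.947
endloop
endfacet
facet normal -0.706 -0.470 -0.529
outer loop
vertex -0.36 2.023 1.407
vertex -0.242 1.238 1.947
vertex -1.573 2.601 2.513
endloop
endfacet
facet normal -0.706 -0.470 -0.530
outer loop
vertex -1.573 2.601 2.513
vertex -0.242 1.238 1.947
vertex -1.455 1.815 3.053
endloop
endfacet
facet normal -0.697 0.332 0.636
outer loop
vertex -1.573 2.601 2.513
vertex -1.455 1.815 3.053
vertex -0.926 2.599 3.223
endloop
endfacet
facet normal 0.696 -0.331 -0.636
outer loop
vertex -0.242 1.238 1.947
vertex 0.286 2.021 2.117
vertex 0.405 1.236 2.656
endloop
endfacet
facet normal -0.246 -0.943 0.222
outer loop
vertex -0.242 1.238 1.947
vertex 0.405 1.236 2.656
vertex -1.455 1.815 3.053
endloop
endfacet
facet normal -0.246 -0.943 0.222
outer loop
vertex -1.455 1.815 3.053
vertex 0.405 1.236 2.656
vertex -0.808 1.813 3.763
endloop
endfacet
facet normal -0.697 0.332 0.636
outer loop
vertex -1.455 1.815 3.053
vertex -0.808 1.813 3.763
vertex -0.926 2.599 3.223
endloop
endfacet
facet normal 0.697 -0.331 -0.636
outer loop
vertex 0.405 1.236 2.656
vertex 0.286 2.021 2.117
vertex 0.933 2.019 2.827
endloop
endfacet
facet normal 0.460 -0.474 0.751
outer loop
vertex 0.405 1.236 2.656
vertex 0.933 2.019 2.827
vertex -0.808 1.813 3.763
endloop
endfacet
facet normal 0.460 -0.473 0.752
outer loop
vertex -0.808 1.813 3.763
vertex 0.933 2.019 2.827
vertex -0.28 2.597 3.933
endloop
endfacet
facet normal -0.697 0.332 0.635
outer loop
vertex -0.808 1.813 3.763
vertex -0.28 2.597 3.933
vertex -0.926 2.599 3.223
endloop
endfacet
facet normal -0.614 0.369 -0.698
outer loop
vertex -1.238 -0.635 -0.612
vertex -1.462 0.756 0.321
vertex 0.085 0.099 -1.388
endloop
endfacet
facet normal 0.133 -0.823 -0.552
outer loop
vertex 0.742 -0.296 -0.641
vertex -1.238 -0.635 -0.612
vertex 0.085 0.099 -1.388
endloop
endfacet
facet normal -0.614 0.369 -0.698
outer loop
vertex 0.085 0.099 -1.388
vertex -1.462 0.756 0.321
vertex -0.14 1.49 -0.455
endloop
endfacet
facet normal 0.778 0.432 -0.456
outer loop
vertex -0.14 1.49 -0.455
vertex 0.742 -0.296 -0.641
vertex 0.085 0.099 -1.388
endloop
endfacet
facet normal -0.778 -0.431 0.456
outer loop
vertex -1.238 -0.635 -0.612
vertex -0.805 0.361 1.068
vertex -1.462 0.756 0.321
endloop
endfacet
facet normal 0.133 -0.823 -0.552
outer loop
vertex -0.58 -1.03 0.135
vertex -1.238 -0.635 -0.612
vertex 0.742 -0.296 -0.641
endloop
endfacet
facet normal -0.778 -0.432 0.457
outer loop
vertex -0.58 -1.03 0.135
vertex -0.805 0.361 1.068
vertex -1.238 -0.635 -0.612
endloop
endfacet
facet normal -0.133 0.823 0.552
outer loop
vertex -1.462 0.756 0.321
vertex -0.805 0.361 1.068
vertex -0.14 1.49 -0.455
endloop
endfacet
facet normal 0.778 0.432 -0.457
outer loop
vertex 0.518 1.095 0.292
vertex 0.742 -0.296 -0.641
vertex -0.14 1.49 -0.455
endloop
endfacet
facet normal -0.133 0.823 0.552
outer loop
vertex -0.14 1.49 -0.455
vertex -0.805 0.361 1.068
vertex 0.518 1.095 0.292
endloop
endfacet
facet normal 0.614 -0.369 0.698
outer loop
vertex 0.518 1.095 0.292
vertex -0.58 -1.03 0.135
vertex 0.742 -0.296 -0.641
endloop
endfacet
facet normal 0.614 -0.369 0.698
outer loop
vertex -0.805 0.361 1.068
vertex -0.58 -1.03 0.135
vertex 0.518 1.095 0.292
endloop
endfacet

endsolid


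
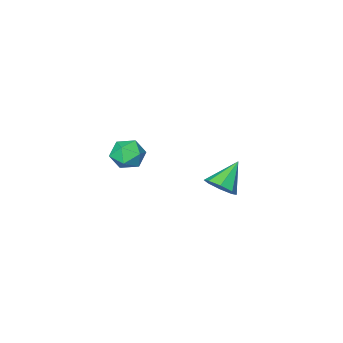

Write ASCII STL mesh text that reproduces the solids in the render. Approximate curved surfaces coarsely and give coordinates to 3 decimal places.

solid 
facet normal 0.729 0.165 -0.664
outer loop
vertex -2.8 2.521 -1.296
vertex -3.18 3.093 -1.571
vertex -2.675 3.009 -1.037
endloop
endfacet
facet normal 0.282 -0.505 0.816
outer loop
vertex -2.8 2.521 -1.296
vertex -2.675 3.009 -1.037
vertex -4.26 2.847 -0.589
endloop
endfacet
facet normal 0.729 0.166 -0.664
outer loop
vertex -2.675 3.009 -1.037
vertex -3.18 3.093 -1.571
vertex -2.846 3.546 -1.091
endloop
endfacet
facet normal 0.251 0.176 0.952
outer loop
vertex -2.675 3.009 -1.037
vertex -2.846 3.546 -1.091
vertex -4.26 2.847 -0.589
endloop
endfacet
facet normal 0.729 0.166 -0.664
outer loop
vertex -2.846 3.546 -1.091
vertex -3.18 3.093 -1.571
vertex -3.213 3.817 -1.426
endloop
endfacet
facet normal -0.106 0.713 0.693
outer loop
vertex -2.846 3.546 -1.091
vertex -3.213 3.817 -1.426
vertex -4.26 2.847 -0.589
endloop
endfacet
facet normal 0.729 0.166 -0.664
outer loop
vertex -3.213 3.817 -1.426
vertex -3.18 3.093 -1.571
vertex -3.561 3.665 -1.846
endloop
endfacet
facet normal -0.579 0.792 0.193
outer loop
vertex -3.213 3.817 -1.426
vertex -3.561 3.665 -1.846
vertex -4.26 2.847 -0.589
endloop
endfacet
facet normal 0.729 0.166 -0.664
outer loop
vertex -3.561 3.665 -1.846
vertex -3.18 3.093 -1.571
vertex -3.686 3.177 -2.105
endloop
endfacet
facet normal -0.894 0.366 -0.259
outer loop
vertex -3.561 3.665 -1.846
vertex -3.686 3.177 -2.105
vertex -4.26 2.847 -0.589
endloop
endfacet
facet normal 0.729 0.166 -0.664
outer loop
vertex -3.686 3.177 -2.105
vertex -3.18 3.093 -1.571
vertex -3.514 2.639 -2.051
endloop
endfacet
facet normal -0.863 -0.315 -0.395
outer loop
vertex -3.686 3.177 -2.105
vertex -3.514 2.639 -2.051
vertex -4.26 2.847 -0.589
endloop
endfacet
facet normal 0.730 0.165 -0.664
outer loop
vertex -3.514 2.639 -2.051
vertex -3.18 3.093 -1.571
vertex -3.148 2.368 -1.716
endloop
endfacet
facet normal -0.506 -0.852 -0.137
outer loop
vertex -3.514 2.639 -2.051
vertex -3.148 2.368 -1.716
vertex -4.26 2.847 -0.589
endloop
endfacet
facet normal 0.729 0.165 -0.664
outer loop
vertex -3.148 2.368 -1.716
vertex -3.18 3.093 -1.571
vertex -2.8 2.521 -1.296
endloop
endfacet
facet normal -0.031 -0.931 0.365
outer loop
vertex -3.148 2.368 -1.716
vertex -2.8 2.521 -1.296
vertex -4.26 2.847 -0.589
endloop
endfacet
facet normal -0.667 0.525 0.529
outer loop
vertex -2.566 -1.553 -1.788
vertex -3.19 -1.993 -2.139
vertex -2.836 -2.262 -1.425
endloop
endfacet
facet normal -0.050 0.470 0.881
outer loop
vertex -2.566 -1.553 -1.788
vertex -2.836 -2.262 -1.425
vertex -2.012 -2.098 -1.466
endloop
endfacet
facet normal 0.464 0.750 0.471
outer loop
vertex -2.566 -1.553 -1.788
vertex -2.012 -2.098 -1.466
vertex -1.857 -1.729 -2.206
endloop
endfacet
facet normal 0.164 0.977 -0.134
outer loop
vertex -2.566 -1.553 -1.788
vertex -1.857 -1.729 -2.206
vertex -2.585 -1.664 -2.622
endloop
endfacet
facet normal -0.535 0.839 -0.099
outer loop
vertex -2.566 -1.553 -1.788
vertex -2.585 -1.664 -2.622
vertex -3.19 -1.993 -2.139
endloop
endfacet
facet normal 0.093 -0.223 0.970
outer loop
vertex -2.012 -2.098 -1.466
vertex -2.836 -2.262 -1.425
vertex -2.295 -2.876 -1.618
endloop
endfacet
facet normal -0.907 -0.134 0.399
outer loop
vertex -2.836 -2.262 -1.425
vertex -3.19 -1.993 -2.139
vertex -3.023 -2.811 -2.034
endloop
endfacet
facet normal -0.694 0.373 -0.616
outer loop
vertex -3.19 -1.993 -2.139
vertex -2.585 -1.664 -2.622
vertex -2.868 -2.442 -2.774
endloop
endfacet
facet normal 0.438 0.597 -0.672
outer loop
vertex -2.585 -1.664 -2.622
vertex -1.857 -1.729 -2.206
vertex -2.044 -2.278 -2.815
endloop
endfacet
facet normal 0.924 0.228 0.307
outer loop
vertex -1.857 -1.729 -2.206
vertex -2.012 -2.098 -1.466
vertex -1.69 -2.547 -2.101
endloop
endfacet
facet normal -0.164 -0.977 0.134
outer loop
vertex -2.314 -2.987 -2.452
vertex -2.295 -2.876 -1.618
vertex -3.023 -2.811 -2.034
endloop
endfacet
facet normal -0.464 -0.750 -0.471
outer loop
vertex -2.314 -2.987 -2.452
vertex -3.023 -2.811 -2.034
vertex -2.868 -2.442 -2.774
endloop
endfacet
facet normal 0.050 -0.470 -0.881
outer loop
vertex -2.314 -2.987 -2.452
vertex -2.868 -2.442 -2.774
vertex -2.044 -2.278 -2.815
endloop
endfacet
facet normal 0.667 -0.525 -0.529
outer loop
vertex -2.314 -2.987 -2.452
vertex -2.044 -2.278 -2.815
vertex -1.69 -2.547 -2.101
endloop
endfacet
facet normal 0.535 -0.839 0.099
outer loop
vertex -2.314 -2.987 -2.452
vertex -1.69 -2.547 -2.101
vertex -2.295 -2.876 -1.618
endloop
endfacet
facet normal -0.438 -0.597 0.672
outer loop
vertex -3.023 -2.811 -2.034
vertex -2.295 -2.876 -1.618
vertex -2.836 -2.262 -1.425
endloop
endfacet
facet normal -0.924 -0.228 -0.307
outer loop
vertex -2.868 -2.442 -2.774
vertex -3.023 -2.811 -2.034
vertex -3.19 -1.993 -2.139
endloop
endfacet
facet normal -0.093 0.223 -0.970
outer loop
vertex -2.044 -2.278 -2.815
vertex -2.868 -2.442 -2.774
vertex -2.585 -1.664 -2.622
endloop
endfacet
facet normal 0.907 0.134 -0.399
outer loop
vertex -1.69 -2.547 -2.101
vertex -2.044 -2.278 -2.815
vertex -1.857 -1.729 -2.206
endloop
endfacet
facet normal 0.694 -0.373 0.616
outer loop
vertex -2.295 -2.876 -1.618
vertex -1.69 -2.547 -2.101
vertex -2.012 -2.098 -1.466
endloop
endfacet

endsolid
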